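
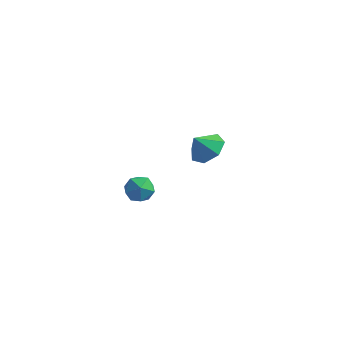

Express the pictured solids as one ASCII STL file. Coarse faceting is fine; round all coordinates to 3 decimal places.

solid 
facet normal 0.452 0.375 -0.809
outer loop
vertex 0.594 4.263 -3.125
vertex -0.196 3.99 -3.693
vertex -0.043 4.86 -3.204
endloop
endfacet
facet normal 0.130 0.265 0.955
outer loop
vertex 0.594 4.263 -3.125
vertex -0.043 4.86 -3.204
vertex -0.724 3.55 -2.747
endloop
endfacet
facet normal 0.452 0.375 -0.809
outer loop
vertex -0.043 4.86 -3.204
vertex -0.196 3.99 -3.693
vertex -0.795 4.802 -3.651
endloop
endfacet
facet normal -0.471 0.499 0.728
outer loop
vertex -0.043 4.86 -3.204
vertex -0.795 4.802 -3.651
vertex -0.724 3.55 -2.747
endloop
endfacet
facet normal 0.452 0.376 -0.809
outer loop
vertex -0.795 4.802 -3.651
vertex -0.196 3.99 -3.693
vertex -1.095 4.132 -4.13
endloop
endfacet
facet normal -0.928 0.183 0.326
outer loop
vertex -0.795 4.802 -3.651
vertex -1.095 4.132 -4.13
vertex -0.724 3.55 -2.747
endloop
endfacet
facet normal 0.452 0.376 -0.809
outer loop
vertex -1.095 4.132 -4.13
vertex -0.196 3.99 -3.693
vertex -0.718 3.355 -4.28
endloop
endfacet
facet normal -0.894 -0.444 0.053
outer loop
vertex -1.095 4.132 -4.13
vertex -0.718 3.355 -4.28
vertex -0.724 3.55 -2.747
endloop
endfacet
facet normal 0.452 0.376 -0.809
outer loop
vertex -0.718 3.355 -4.28
vertex -0.196 3.99 -3.693
vertex 0.052 3.056 -3.989
endloop
endfacet
facet normal -0.397 -0.911 0.114
outer loop
vertex -0.718 3.355 -4.28
vertex 0.052 3.056 -3.989
vertex -0.724 3.55 -2.747
endloop
endfacet
facet normal 0.452 0.376 -0.809
outer loop
vertex 0.052 3.056 -3.989
vertex -0.196 3.99 -3.693
vertex 0.636 3.46 -3.475
endloop
endfacet
facet normal 0.191 -0.865 0.463
outer loop
vertex 0.052 3.056 -3.989
vertex 0.636 3.46 -3.475
vertex -0.724 3.55 -2.747
endloop
endfacet
facet normal 0.452 0.376 -0.809
outer loop
vertex 0.636 3.46 -3.475
vertex -0.196 3.99 -3.693
vertex 0.594 4.263 -3.125
endloop
endfacet
facet normal 0.426 -0.343 0.837
outer loop
vertex 0.636 3.46 -3.475
vertex 0.594 4.263 -3.125
vertex -0.724 3.55 -2.747
endloop
endfacet
facet normal -0.771 0.593 -0.232
outer loop
vertex -1.027 -1.847 -2.508
vertex -1.514 -2.299 -2.045
vertex -1.124 -1.666 -1.724
endloop
endfacet
facet normal -0.158 0.958 -0.241
outer loop
vertex -1.027 -1.847 -2.508
vertex -1.124 -1.666 -1.724
vertex -0.388 -1.629 -2.06
endloop
endfacet
facet normal 0.279 0.645 -0.712
outer loop
vertex -1.027 -1.847 -2.508
vertex -0.388 -1.629 -2.06
vertex -0.323 -2.24 -2.588
endloop
endfacet
facet normal -0.064 0.087 -0.994
outer loop
vertex -1.027 -1.847 -2.508
vertex -0.323 -2.24 -2.588
vertex -1.019 -2.653 -2.579
endloop
endfacet
facet normal -0.714 0.054 -0.698
outer loop
vertex -1.027 -1.847 -2.508
vertex -1.019 -2.653 -2.579
vertex -1.514 -2.299 -2.045
endloop
endfacet
facet normal 0.140 0.903 0.406
outer loop
vertex -0.388 -1.629 -2.06
vertex -1.124 -1.666 -1.724
vertex -0.481 -1.947 -1.321
endloop
endfacet
facet normal -0.853 0.313 0.418
outer loop
vertex -1.124 -1.666 -1.724
vertex -1.514 -2.299 -2.045
vertex -1.177 -2.36 -1.312
endloop
endfacet
facet normal -0.760 -0.557 -0.335
outer loop
vertex -1.514 -2.299 -2.045
vertex -1.019 -2.653 -2.579
vertex -1.112 -2.971 -1.84
endloop
endfacet
facet normal 0.289 -0.505 -0.813
outer loop
vertex -1.019 -2.653 -2.579
vertex -0.323 -2.24 -2.588
vertex -0.376 -2.934 -2.176
endloop
endfacet
facet normal 0.846 0.397 -0.356
outer loop
vertex -0.323 -2.24 -2.588
vertex -0.388 -1.629 -2.06
vertex 0.014 -2.301 -1.855
endloop
endfacet
facet normal 0.064 -0.087 0.994
outer loop
vertex -0.473 -2.753 -1.392
vertex -0.481 -1.947 -1.321
vertex -1.177 -2.36 -1.312
endloop
endfacet
facet normal -0.279 -0.645 0.712
outer loop
vertex -0.473 -2.753 -1.392
vertex -1.177 -2.36 -1.312
vertex -1.112 -2.971 -1.84
endloop
endfacet
facet normal 0.158 -0.958 0.241
outer loop
vertex -0.473 -2.753 -1.392
vertex -1.112 -2.971 -1.84
vertex -0.376 -2.934 -2.176
endloop
endfacet
facet normal 0.771 -0.593 0.232
outer loop
vertex -0.473 -2.753 -1.392
vertex -0.376 -2.934 -2.176
vertex 0.014 -2.301 -1.855
endloop
endfacet
facet normal 0.714 -0.054 0.698
outer loop
vertex -0.473 -2.753 -1.392
vertex 0.014 -2.301 -1.855
vertex -0.481 -1.947 -1.321
endloop
endfacet
facet normal -0.289 0.505 0.813
outer loop
vertex -1.177 -2.36 -1.312
vertex -0.481 -1.947 -1.321
vertex -1.124 -1.666 -1.724
endloop
endfacet
facet normal -0.846 -0.397 0.356
outer loop
vertex -1.112 -2.971 -1.84
vertex -1.177 -2.36 -1.312
vertex -1.514 -2.299 -2.045
endloop
endfacet
facet normal -0.140 -0.903 -0.406
outer loop
vertex -0.376 -2.934 -2.176
vertex -1.112 -2.971 -1.84
vertex -1.019 -2.653 -2.579
endloop
endfacet
facet normal 0.853 -0.313 -0.418
outer loop
vertex 0.014 -2.301 -1.855
vertex -0.376 -2.934 -2.176
vertex -0.323 -2.24 -2.588
endloop
endfacet
facet normal 0.760 0.557 0.335
outer loop
vertex -0.481 -1.947 -1.321
vertex 0.014 -2.301 -1.855
vertex -0.388 -1.629 -2.06
endloop
endfacet

endsolid


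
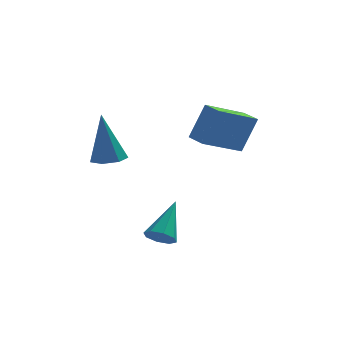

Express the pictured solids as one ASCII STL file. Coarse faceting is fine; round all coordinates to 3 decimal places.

solid 
facet normal 0.121 -0.068 -0.990
outer loop
vertex -1.513 -0.899 1.854
vertex -1.908 -0.303 1.765
vertex -1.196 -0.361 1.856
endloop
endfacet
facet normal 0.784 -0.463 0.413
outer loop
vertex -1.513 -0.899 1.854
vertex -1.196 -0.361 1.856
vertex -2.172 -0.157 3.935
endloop
endfacet
facet normal 0.121 -0.067 -0.990
outer loop
vertex -1.196 -0.361 1.856
vertex -1.908 -0.303 1.765
vertex -1.414 0.221 1.79
endloop
endfacet
facet normal 0.857 0.363 0.367
outer loop
vertex -1.196 -0.361 1.856
vertex -1.414 0.221 1.79
vertex -2.172 -0.157 3.935
endloop
endfacet
facet normal 0.120 -0.066 -0.991
outer loop
vertex -1.414 0.221 1.79
vertex -1.908 -0.303 1.765
vertex -2.004 0.408 1.706
endloop
endfacet
facet normal 0.259 0.931 0.256
outer loop
vertex -1.414 0.221 1.79
vertex -2.004 0.408 1.706
vertex -2.172 -0.157 3.935
endloop
endfacet
facet normal 0.121 -0.066 -0.990
outer loop
vertex -2.004 0.408 1.706
vertex -1.908 -0.303 1.765
vertex -2.522 0.06 1.666
endloop
endfacet
facet normal -0.559 0.813 0.164
outer loop
vertex -2.004 0.408 1.706
vertex -2.522 0.06 1.666
vertex -2.172 -0.157 3.935
endloop
endfacet
facet normal 0.121 -0.066 -0.990
outer loop
vertex -2.522 0.06 1.666
vertex -1.908 -0.303 1.765
vertex -2.576 -0.562 1.701
endloop
endfacet
facet normal -0.983 0.094 0.161
outer loop
vertex -2.522 0.06 1.666
vertex -2.576 -0.562 1.701
vertex -2.172 -0.157 3.935
endloop
endfacet
facet normal 0.121 -0.068 -0.990
outer loop
vertex -2.576 -0.562 1.701
vertex -1.908 -0.303 1.765
vertex -2.128 -0.988 1.785
endloop
endfacet
facet normal -0.692 -0.678 0.248
outer loop
vertex -2.576 -0.562 1.701
vertex -2.128 -0.988 1.785
vertex -2.172 -0.157 3.935
endloop
endfacet
facet normal 0.121 -0.068 -0.990
outer loop
vertex -2.128 -0.988 1.785
vertex -1.908 -0.303 1.765
vertex -1.513 -0.899 1.854
endloop
endfacet
facet normal 0.094 -0.928 0.361
outer loop
vertex -2.128 -0.988 1.785
vertex -1.513 -0.899 1.854
vertex -2.172 -0.157 3.935
endloop
endfacet
facet normal -0.762 -0.510 0.399
outer loop
vertex 2.154 1.891 3.372
vertex 1.647 2.682 3.416
vertex 1.536 1.583 1.797
endloop
endfacet
facet normal 0.538 -0.841 -0.047
outer loop
vertex 3.053 2.598 1.004
vertex 2.154 1.891 3.372
vertex 1.536 1.583 1.797
endloop
endfacet
facet normal -0.762 -0.510 0.398
outer loop
vertex 1.536 1.583 1.797
vertex 1.647 2.682 3.416
vertex 1.03 2.374 1.841
endloop
endfacet
facet normal -0.359 -0.179 -0.916
outer loop
vertex 1.03 2.374 1.841
vertex 3.053 2.598 1.004
vertex 1.536 1.583 1.797
endloop
endfacet
facet normal 0.359 0.179 0.916
outer loop
vertex 2.154 1.891 3.372
vertex 3.164 3.697 2.623
vertex 1.647 2.682 3.416
endloop
endfacet
facet normal 0.539 -0.841 -0.047
outer loop
vertex 3.67 2.906 2.579
vertex 2.154 1.891 3.372
vertex 3.053 2.598 1.004
endloop
endfacet
facet normal 0.359 0.179 0.916
outer loop
vertex 3.67 2.906 2.579
vertex 3.164 3.697 2.623
vertex 2.154 1.891 3.372
endloop
endfacet
facet normal -0.539 0.841 0.046
outer loop
vertex 1.647 2.682 3.416
vertex 3.164 3.697 2.623
vertex 1.03 2.374 1.841
endloop
endfacet
facet normal -0.359 -0.179 -0.916
outer loop
vertex 2.546 3.389 1.048
vertex 3.053 2.598 1.004
vertex 1.03 2.374 1.841
endloop
endfacet
facet normal -0.539 0.841 0.047
outer loop
vertex 1.03 2.374 1.841
vertex 3.164 3.697 2.623
vertex 2.546 3.389 1.048
endloop
endfacet
facet normal 0.762 0.511 -0.398
outer loop
vertex 2.546 3.389 1.048
vertex 3.67 2.906 2.579
vertex 3.053 2.598 1.004
endloop
endfacet
facet normal 0.762 0.510 -0.399
outer loop
vertex 3.164 3.697 2.623
vertex 3.67 2.906 2.579
vertex 2.546 3.389 1.048
endloop
endfacet
facet normal -0.296 -0.690 -0.660
outer loop
vertex 0.301 -1.342 -2.13
vertex -0.033 -1.638 -1.671
vertex -0.159 -1.177 -2.096
endloop
endfacet
facet normal 0.255 0.816 -0.518
outer loop
vertex 0.301 -1.342 -2.13
vertex -0.159 -1.177 -2.096
vertex 0.533 -0.322 -0.409
endloop
endfacet
facet normal -0.295 -0.690 -0.661
outer loop
vertex -0.159 -1.177 -2.096
vertex -0.033 -1.638 -1.671
vertex -0.545 -1.282 -1.814
endloop
endfacet
facet normal -0.427 0.865 -0.263
outer loop
vertex -0.159 -1.177 -2.096
vertex -0.545 -1.282 -1.814
vertex 0.533 -0.322 -0.409
endloop
endfacet
facet normal -0.296 -0.691 -0.660
outer loop
vertex -0.545 -1.282 -1.814
vertex -0.033 -1.638 -1.671
vertex -0.631 -1.595 -1.448
endloop
endfacet
facet normal -0.809 0.527 0.261
outer loop
vertex -0.545 -1.282 -1.814
vertex -0.631 -1.595 -1.448
vertex 0.533 -0.322 -0.409
endloop
endfacet
facet normal -0.296 -0.689 -0.661
outer loop
vertex -0.631 -1.595 -1.448
vertex -0.033 -1.638 -1.671
vertex -0.367 -1.934 -1.213
endloop
endfacet
facet normal -0.665 -0.001 0.746
outer loop
vertex -0.631 -1.595 -1.448
vertex -0.367 -1.934 -1.213
vertex 0.533 -0.322 -0.409
endloop
endfacet
facet normal -0.297 -0.689 -0.661
outer loop
vertex -0.367 -1.934 -1.213
vertex -0.033 -1.638 -1.671
vertex 0.092 -2.1 -1.246
endloop
endfacet
facet normal -0.082 -0.408 0.909
outer loop
vertex -0.367 -1.934 -1.213
vertex 0.092 -2.1 -1.246
vertex 0.533 -0.322 -0.409
endloop
endfacet
facet normal -0.297 -0.689 -0.661
outer loop
vertex 0.092 -2.1 -1.246
vertex -0.033 -1.638 -1.671
vertex 0.479 -1.995 -1.529
endloop
endfacet
facet normal 0.602 -0.457 0.654
outer loop
vertex 0.092 -2.1 -1.246
vertex 0.479 -1.995 -1.529
vertex 0.533 -0.322 -0.409
endloop
endfacet
facet normal -0.297 -0.689 -0.661
outer loop
vertex 0.479 -1.995 -1.529
vertex -0.033 -1.638 -1.671
vertex 0.565 -1.681 -1.895
endloop
endfacet
facet normal 0.984 -0.119 0.130
outer loop
vertex 0.479 -1.995 -1.529
vertex 0.565 -1.681 -1.895
vertex 0.533 -0.322 -0.409
endloop
endfacet
facet normal -0.297 -0.689 -0.661
outer loop
vertex 0.565 -1.681 -1.895
vertex -0.033 -1.638 -1.671
vertex 0.301 -1.342 -2.13
endloop
endfacet
facet normal 0.841 0.408 -0.355
outer loop
vertex 0.565 -1.681 -1.895
vertex 0.301 -1.342 -2.13
vertex 0.533 -0.322 -0.409
endloop
endfacet

endsolid


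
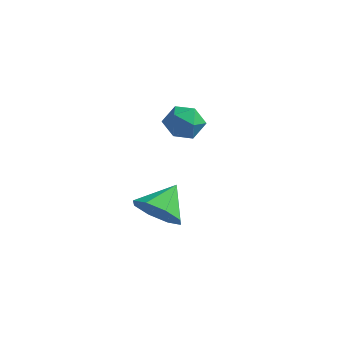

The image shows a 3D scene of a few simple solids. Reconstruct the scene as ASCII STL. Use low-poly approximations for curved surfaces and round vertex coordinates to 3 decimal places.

solid 
facet normal -0.020 -0.801 -0.598
outer loop
vertex 2.244 -3.335 -0.903
vertex 1.225 -3.301 -0.914
vertex 1.967 -2.894 -1.484
endloop
endfacet
facet normal 0.795 0.602 0.078
outer loop
vertex 2.244 -3.335 -0.903
vertex 1.967 -2.894 -1.484
vertex 1.255 -2.139 -0.046
endloop
endfacet
facet normal -0.021 -0.801 -0.599
outer loop
vertex 1.967 -2.894 -1.484
vertex 1.225 -3.301 -0.914
vertex 1.255 -2.691 -1.731
endloop
endfacet
facet normal 0.354 0.889 -0.291
outer loop
vertex 1.967 -2.894 -1.484
vertex 1.255 -2.691 -1.731
vertex 1.255 -2.139 -0.046
endloop
endfacet
facet normal -0.021 -0.801 -0.599
outer loop
vertex 1.255 -2.691 -1.731
vertex 1.225 -3.301 -0.914
vertex 0.525 -2.845 -1.5
endloop
endfacet
facet normal -0.286 0.910 -0.298
outer loop
vertex 1.255 -2.691 -1.731
vertex 0.525 -2.845 -1.5
vertex 1.255 -2.139 -0.046
endloop
endfacet
facet normal -0.021 -0.801 -0.598
outer loop
vertex 0.525 -2.845 -1.5
vertex 1.225 -3.301 -0.914
vertex 0.206 -3.266 -0.925
endloop
endfacet
facet normal -0.754 0.654 0.061
outer loop
vertex 0.525 -2.845 -1.5
vertex 0.206 -3.266 -0.925
vertex 1.255 -2.139 -0.046
endloop
endfacet
facet normal -0.021 -0.801 -0.598
outer loop
vertex 0.206 -3.266 -0.925
vertex 1.225 -3.301 -0.914
vertex 0.483 -3.707 -0.344
endloop
endfacet
facet normal -0.773 0.271 0.574
outer loop
vertex 0.206 -3.266 -0.925
vertex 0.483 -3.707 -0.344
vertex 1.255 -2.139 -0.046
endloop
endfacet
facet normal -0.022 -0.801 -0.599
outer loop
vertex 0.483 -3.707 -0.344
vertex 1.225 -3.301 -0.914
vertex 1.195 -3.911 -0.097
endloop
endfacet
facet normal -0.332 -0.016 0.943
outer loop
vertex 0.483 -3.707 -0.344
vertex 1.195 -3.911 -0.097
vertex 1.255 -2.139 -0.046
endloop
endfacet
facet normal -0.019 -0.801 -0.599
outer loop
vertex 1.195 -3.911 -0.097
vertex 1.225 -3.301 -0.914
vertex 1.925 -3.756 -0.328
endloop
endfacet
facet normal 0.309 -0.038 0.950
outer loop
vertex 1.195 -3.911 -0.097
vertex 1.925 -3.756 -0.328
vertex 1.255 -2.139 -0.046
endloop
endfacet
facet normal -0.020 -0.801 -0.598
outer loop
vertex 1.925 -3.756 -0.328
vertex 1.225 -3.301 -0.914
vertex 2.244 -3.335 -0.903
endloop
endfacet
facet normal 0.777 0.219 0.591
outer loop
vertex 1.925 -3.756 -0.328
vertex 2.244 -3.335 -0.903
vertex 1.255 -2.139 -0.046
endloop
endfacet
facet normal -0.660 0.696 0.281
outer loop
vertex -0.929 2.184 1.086
vertex -1.566 1.756 0.649
vertex -1.407 1.565 1.497
endloop
endfacet
facet normal -0.144 0.622 0.769
outer loop
vertex -0.929 2.184 1.086
vertex -1.407 1.565 1.497
vertex -0.534 1.607 1.627
endloop
endfacet
facet normal 0.481 0.752 0.451
outer loop
vertex -0.929 2.184 1.086
vertex -0.534 1.607 1.627
vertex -0.154 1.824 0.86
endloop
endfacet
facet normal 0.353 0.906 -0.234
outer loop
vertex -0.929 2.184 1.086
vertex -0.154 1.824 0.86
vertex -0.792 1.916 0.256
endloop
endfacet
facet normal -0.353 0.872 -0.340
outer loop
vertex -0.929 2.184 1.086
vertex -0.792 1.916 0.256
vertex -1.566 1.756 0.649
endloop
endfacet
facet normal -0.144 -0.057 0.988
outer loop
vertex -0.534 1.607 1.627
vertex -1.407 1.565 1.497
vertex -0.928 0.824 1.524
endloop
endfacet
facet normal -0.978 0.064 0.198
outer loop
vertex -1.407 1.565 1.497
vertex -1.566 1.756 0.649
vertex -1.566 0.916 0.92
endloop
endfacet
facet normal -0.481 0.348 -0.805
outer loop
vertex -1.566 1.756 0.649
vertex -0.792 1.916 0.256
vertex -1.186 1.133 0.153
endloop
endfacet
facet normal 0.659 0.403 -0.635
outer loop
vertex -0.792 1.916 0.256
vertex -0.154 1.824 0.86
vertex -0.313 1.175 0.283
endloop
endfacet
facet normal 0.868 0.153 0.473
outer loop
vertex -0.154 1.824 0.86
vertex -0.534 1.607 1.627
vertex -0.154 0.984 1.131
endloop
endfacet
facet normal -0.353 -0.906 0.234
outer loop
vertex -0.791 0.556 0.694
vertex -0.928 0.824 1.524
vertex -1.566 0.916 0.92
endloop
endfacet
facet normal -0.481 -0.752 -0.451
outer loop
vertex -0.791 0.556 0.694
vertex -1.566 0.916 0.92
vertex -1.186 1.133 0.153
endloop
endfacet
facet normal 0.144 -0.622 -0.769
outer loop
vertex -0.791 0.556 0.694
vertex -1.186 1.133 0.153
vertex -0.313 1.175 0.283
endloop
endfacet
facet normal 0.660 -0.696 -0.281
outer loop
vertex -0.791 0.556 0.694
vertex -0.313 1.175 0.283
vertex -0.154 0.984 1.131
endloop
endfacet
facet normal 0.353 -0.872 0.340
outer loop
vertex -0.791 0.556 0.694
vertex -0.154 0.984 1.131
vertex -0.928 0.824 1.524
endloop
endfacet
facet normal -0.659 -0.403 0.635
outer loop
vertex -1.566 0.916 0.92
vertex -0.928 0.824 1.524
vertex -1.407 1.565 1.497
endloop
endfacet
facet normal -0.868 -0.153 -0.473
outer loop
vertex -1.186 1.133 0.153
vertex -1.566 0.916 0.92
vertex -1.566 1.756 0.649
endloop
endfacet
facet normal 0.144 0.057 -0.988
outer loop
vertex -0.313 1.175 0.283
vertex -1.186 1.133 0.153
vertex -0.792 1.916 0.256
endloop
endfacet
facet normal 0.978 -0.064 -0.198
outer loop
vertex -0.154 0.984 1.131
vertex -0.313 1.175 0.283
vertex -0.154 1.824 0.86
endloop
endfacet
facet normal 0.481 -0.348 0.805
outer loop
vertex -0.928 0.824 1.524
vertex -0.154 0.984 1.131
vertex -0.534 1.607 1.627
endloop
endfacet

endsolid


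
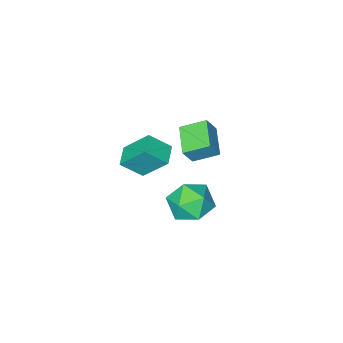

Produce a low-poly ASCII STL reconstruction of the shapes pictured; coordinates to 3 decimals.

solid 
facet normal 0.314 0.239 0.919
outer loop
vertex 0.417 3.681 1.627
vertex 0.693 2.511 1.837
vertex 1.529 3.258 1.357
endloop
endfacet
facet normal 0.411 0.782 0.468
outer loop
vertex 0.417 3.681 1.627
vertex 1.529 3.258 1.357
vertex 0.961 4.016 0.588
endloop
endfacet
facet normal -0.224 0.956 0.191
outer loop
vertex 0.417 3.681 1.627
vertex 0.961 4.016 0.588
vertex -0.227 3.737 0.593
endloop
endfacet
facet normal -0.713 0.518 0.472
outer loop
vertex 0.417 3.681 1.627
vertex -0.227 3.737 0.593
vertex -0.392 2.807 1.365
endloop
endfacet
facet normal -0.380 0.076 0.922
outer loop
vertex 0.417 3.681 1.627
vertex -0.392 2.807 1.365
vertex 0.693 2.511 1.837
endloop
endfacet
facet normal 0.829 0.555 -0.065
outer loop
vertex 0.961 4.016 0.588
vertex 1.529 3.258 1.357
vertex 1.572 3.053 0.155
endloop
endfacet
facet normal 0.672 -0.324 0.666
outer loop
vertex 1.529 3.258 1.357
vertex 0.693 2.511 1.837
vertex 1.407 2.123 0.927
endloop
endfacet
facet normal -0.452 -0.588 0.670
outer loop
vertex 0.693 2.511 1.837
vertex -0.392 2.807 1.365
vertex 0.219 1.844 0.932
endloop
endfacet
facet normal -0.990 0.128 -0.057
outer loop
vertex -0.392 2.807 1.365
vertex -0.227 3.737 0.593
vertex -0.349 2.602 0.163
endloop
endfacet
facet normal -0.198 0.836 -0.512
outer loop
vertex -0.227 3.737 0.593
vertex 0.961 4.016 0.588
vertex 0.487 3.349 -0.317
endloop
endfacet
facet normal 0.713 -0.518 -0.472
outer loop
vertex 0.763 2.179 -0.107
vertex 1.572 3.053 0.155
vertex 1.407 2.123 0.927
endloop
endfacet
facet normal 0.224 -0.956 -0.191
outer loop
vertex 0.763 2.179 -0.107
vertex 1.407 2.123 0.927
vertex 0.219 1.844 0.932
endloop
endfacet
facet normal -0.411 -0.782 -0.468
outer loop
vertex 0.763 2.179 -0.107
vertex 0.219 1.844 0.932
vertex -0.349 2.602 0.163
endloop
endfacet
facet normal -0.314 -0.239 -0.919
outer loop
vertex 0.763 2.179 -0.107
vertex -0.349 2.602 0.163
vertex 0.487 3.349 -0.317
endloop
endfacet
facet normal 0.380 -0.076 -0.922
outer loop
vertex 0.763 2.179 -0.107
vertex 0.487 3.349 -0.317
vertex 1.572 3.053 0.155
endloop
endfacet
facet normal 0.990 -0.128 0.057
outer loop
vertex 1.407 2.123 0.927
vertex 1.572 3.053 0.155
vertex 1.529 3.258 1.357
endloop
endfacet
facet normal 0.198 -0.836 0.512
outer loop
vertex 0.219 1.844 0.932
vertex 1.407 2.123 0.927
vertex 0.693 2.511 1.837
endloop
endfacet
facet normal -0.829 -0.555 0.065
outer loop
vertex -0.349 2.602 0.163
vertex 0.219 1.844 0.932
vertex -0.392 2.807 1.365
endloop
endfacet
facet normal -0.672 0.324 -0.666
outer loop
vertex 0.487 3.349 -0.317
vertex -0.349 2.602 0.163
vertex -0.227 3.737 0.593
endloop
endfacet
facet normal 0.452 0.588 -0.670
outer loop
vertex 1.572 3.053 0.155
vertex 0.487 3.349 -0.317
vertex 0.961 4.016 0.588
endloop
endfacet
facet normal -0.505 0.015 -0.863
outer loop
vertex -2.033 -0.633 1.37
vertex -3.022 0.177 1.963
vertex -1.214 0.7 0.913
endloop
endfacet
facet normal 0.702 -0.575 -0.421
outer loop
vertex -0.638 0.683 1.897
vertex -2.033 -0.633 1.37
vertex -1.214 0.7 0.913
endloop
endfacet
facet normal -0.505 0.015 -0.863
outer loop
vertex -1.214 0.7 0.913
vertex -3.022 0.177 1.963
vertex -2.203 1.511 1.507
endloop
endfacet
facet normal 0.503 0.818 -0.280
outer loop
vertex -2.203 1.511 1.507
vertex -0.638 0.683 1.897
vertex -1.214 0.7 0.913
endloop
endfacet
facet normal -0.502 -0.818 0.280
outer loop
vertex -2.033 -0.633 1.37
vertex -2.446 0.16 2.947
vertex -3.022 0.177 1.963
endloop
endfacet
facet normal 0.701 -0.575 -0.422
outer loop
vertex -1.457 -0.651 2.353
vertex -2.033 -0.633 1.37
vertex -0.638 0.683 1.897
endloop
endfacet
facet normal -0.503 -0.818 0.280
outer loop
vertex -1.457 -0.651 2.353
vertex -2.446 0.16 2.947
vertex -2.033 -0.633 1.37
endloop
endfacet
facet normal -0.702 0.575 0.421
outer loop
vertex -3.022 0.177 1.963
vertex -2.446 0.16 2.947
vertex -2.203 1.511 1.507
endloop
endfacet
facet normal 0.503 0.818 -0.279
outer loop
vertex -1.627 1.493 2.49
vertex -0.638 0.683 1.897
vertex -2.203 1.511 1.507
endloop
endfacet
facet normal -0.701 0.575 0.421
outer loop
vertex -2.203 1.511 1.507
vertex -2.446 0.16 2.947
vertex -1.627 1.493 2.49
endloop
endfacet
facet normal 0.505 -0.015 0.863
outer loop
vertex -1.627 1.493 2.49
vertex -1.457 -0.651 2.353
vertex -0.638 0.683 1.897
endloop
endfacet
facet normal 0.506 -0.015 0.863
outer loop
vertex -2.446 0.16 2.947
vertex -1.457 -0.651 2.353
vertex -1.627 1.493 2.49
endloop
endfacet
facet normal -0.703 -0.687 0.184
outer loop
vertex -0.502 -3.875 -1.296
vertex -1.204 -2.758 0.194
vertex -1.398 -3.206 -2.219
endloop
endfacet
facet normal 0.353 -0.561 -0.749
outer loop
vertex -0.576 -2.402 -2.434
vertex -0.502 -3.875 -1.296
vertex -1.398 -3.206 -2.219
endloop
endfacet
facet normal -0.703 -0.687 0.184
outer loop
vertex -1.398 -3.206 -2.219
vertex -1.204 -2.758 0.194
vertex -2.1 -2.089 -0.729
endloop
endfacet
facet normal -0.618 0.461 -0.637
outer loop
vertex -2.1 -2.089 -0.729
vertex -0.576 -2.402 -2.434
vertex -1.398 -3.206 -2.219
endloop
endfacet
facet normal 0.618 -0.461 0.637
outer loop
vertex -0.502 -3.875 -1.296
vertex -0.382 -1.954 -0.021
vertex -1.204 -2.758 0.194
endloop
endfacet
facet normal 0.353 -0.561 -0.749
outer loop
vertex 0.32 -3.071 -1.511
vertex -0.502 -3.875 -1.296
vertex -0.576 -2.402 -2.434
endloop
endfacet
facet normal 0.618 -0.461 0.637
outer loop
vertex 0.32 -3.071 -1.511
vertex -0.382 -1.954 -0.021
vertex -0.502 -3.875 -1.296
endloop
endfacet
facet normal -0.353 0.561 0.749
outer loop
vertex -1.204 -2.758 0.194
vertex -0.382 -1.954 -0.021
vertex -2.1 -2.089 -0.729
endloop
endfacet
facet normal -0.618 0.461 -0.637
outer loop
vertex -1.278 -1.285 -0.944
vertex -0.576 -2.402 -2.434
vertex -2.1 -2.089 -0.729
endloop
endfacet
facet normal -0.353 0.561 0.749
outer loop
vertex -2.1 -2.089 -0.729
vertex -0.382 -1.954 -0.021
vertex -1.278 -1.285 -0.944
endloop
endfacet
facet normal 0.703 0.687 -0.184
outer loop
vertex -1.278 -1.285 -0.944
vertex 0.32 -3.071 -1.511
vertex -0.576 -2.402 -2.434
endloop
endfacet
facet normal 0.703 0.687 -0.184
outer loop
vertex -0.382 -1.954 -0.021
vertex 0.32 -3.071 -1.511
vertex -1.278 -1.285 -0.944
endloop
endfacet

endsolid


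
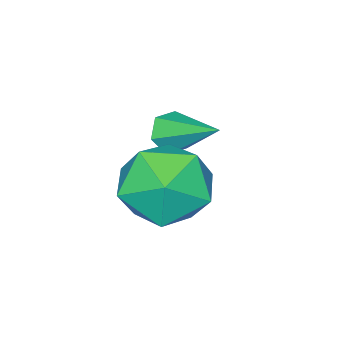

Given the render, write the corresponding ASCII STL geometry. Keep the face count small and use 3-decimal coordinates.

solid 
facet normal 0.050 0.819 0.571
outer loop
vertex 3.43 0.942 0.425
vertex 3.128 0.31 1.358
vertex 4.254 0.436 1.079
endloop
endfacet
facet normal 0.508 0.861 0.026
outer loop
vertex 3.43 0.942 0.425
vertex 4.254 0.436 1.079
vertex 4.341 0.42 -0.085
endloop
endfacet
facet normal 0.135 0.803 -0.580
outer loop
vertex 3.43 0.942 0.425
vertex 4.341 0.42 -0.085
vertex 3.269 0.283 -0.525
endloop
endfacet
facet normal -0.552 0.726 -0.410
outer loop
vertex 3.43 0.942 0.425
vertex 3.269 0.283 -0.525
vertex 2.519 0.216 0.367
endloop
endfacet
facet normal -0.606 0.736 0.302
outer loop
vertex 3.43 0.942 0.425
vertex 2.519 0.216 0.367
vertex 3.128 0.31 1.358
endloop
endfacet
facet normal 0.951 0.302 0.067
outer loop
vertex 4.341 0.42 -0.085
vertex 4.254 0.436 1.079
vertex 4.601 -0.536 0.533
endloop
endfacet
facet normal 0.209 0.235 0.949
outer loop
vertex 4.254 0.436 1.079
vertex 3.128 0.31 1.358
vertex 3.851 -0.603 1.425
endloop
endfacet
facet normal -0.852 0.101 0.514
outer loop
vertex 3.128 0.31 1.358
vertex 2.519 0.216 0.367
vertex 2.779 -0.74 0.985
endloop
endfacet
facet normal -0.766 0.085 -0.638
outer loop
vertex 2.519 0.216 0.367
vertex 3.269 0.283 -0.525
vertex 2.866 -0.756 -0.179
endloop
endfacet
facet normal 0.348 0.209 -0.914
outer loop
vertex 3.269 0.283 -0.525
vertex 4.341 0.42 -0.085
vertex 3.992 -0.63 -0.458
endloop
endfacet
facet normal 0.552 -0.726 0.410
outer loop
vertex 3.69 -1.262 0.475
vertex 4.601 -0.536 0.533
vertex 3.851 -0.603 1.425
endloop
endfacet
facet normal -0.135 -0.803 0.580
outer loop
vertex 3.69 -1.262 0.475
vertex 3.851 -0.603 1.425
vertex 2.779 -0.74 0.985
endloop
endfacet
facet normal -0.508 -0.861 -0.026
outer loop
vertex 3.69 -1.262 0.475
vertex 2.779 -0.74 0.985
vertex 2.866 -0.756 -0.179
endloop
endfacet
facet normal -0.050 -0.819 -0.571
outer loop
vertex 3.69 -1.262 0.475
vertex 2.866 -0.756 -0.179
vertex 3.992 -0.63 -0.458
endloop
endfacet
facet normal 0.606 -0.736 -0.302
outer loop
vertex 3.69 -1.262 0.475
vertex 3.992 -0.63 -0.458
vertex 4.601 -0.536 0.533
endloop
endfacet
facet normal 0.766 -0.085 0.638
outer loop
vertex 3.851 -0.603 1.425
vertex 4.601 -0.536 0.533
vertex 4.254 0.436 1.079
endloop
endfacet
facet normal -0.348 -0.209 0.914
outer loop
vertex 2.779 -0.74 0.985
vertex 3.851 -0.603 1.425
vertex 3.128 0.31 1.358
endloop
endfacet
facet normal -0.951 -0.302 -0.067
outer loop
vertex 2.866 -0.756 -0.179
vertex 2.779 -0.74 0.985
vertex 2.519 0.216 0.367
endloop
endfacet
facet normal -0.209 -0.235 -0.949
outer loop
vertex 3.992 -0.63 -0.458
vertex 2.866 -0.756 -0.179
vertex 3.269 0.283 -0.525
endloop
endfacet
facet normal 0.852 -0.101 -0.514
outer loop
vertex 4.601 -0.536 0.533
vertex 3.992 -0.63 -0.458
vertex 4.341 0.42 -0.085
endloop
endfacet
facet normal -0.015 -0.874 -0.486
outer loop
vertex 1.921 -1.888 0.812
vertex 1.718 -1.616 0.329
vertex 2.299 -1.673 0.414
endloop
endfacet
facet normal 0.734 -0.035 0.678
outer loop
vertex 1.921 -1.888 0.812
vertex 2.299 -1.673 0.414
vertex 1.742 -0.244 1.091
endloop
endfacet
facet normal -0.015 -0.874 -0.486
outer loop
vertex 2.299 -1.673 0.414
vertex 1.718 -1.616 0.329
vertex 2.097 -1.401 -0.069
endloop
endfacet
facet normal 0.898 0.417 -0.141
outer loop
vertex 2.299 -1.673 0.414
vertex 2.097 -1.401 -0.069
vertex 1.742 -0.244 1.091
endloop
endfacet
facet normal -0.015 -0.874 -0.486
outer loop
vertex 2.097 -1.401 -0.069
vertex 1.718 -1.616 0.329
vertex 1.516 -1.344 -0.154
endloop
endfacet
facet normal 0.169 0.723 -0.670
outer loop
vertex 2.097 -1.401 -0.069
vertex 1.516 -1.344 -0.154
vertex 1.742 -0.244 1.091
endloop
endfacet
facet normal -0.015 -0.874 -0.486
outer loop
vertex 1.516 -1.344 -0.154
vertex 1.718 -1.616 0.329
vertex 1.137 -1.559 0.244
endloop
endfacet
facet normal -0.724 0.577 -0.378
outer loop
vertex 1.516 -1.344 -0.154
vertex 1.137 -1.559 0.244
vertex 1.742 -0.244 1.091
endloop
endfacet
facet normal -0.015 -0.874 -0.486
outer loop
vertex 1.137 -1.559 0.244
vertex 1.718 -1.616 0.329
vertex 1.34 -1.831 0.727
endloop
endfacet
facet normal -0.888 0.123 0.443
outer loop
vertex 1.137 -1.559 0.244
vertex 1.34 -1.831 0.727
vertex 1.742 -0.244 1.091
endloop
endfacet
facet normal -0.015 -0.874 -0.486
outer loop
vertex 1.34 -1.831 0.727
vertex 1.718 -1.616 0.329
vertex 1.921 -1.888 0.812
endloop
endfacet
facet normal -0.160 -0.182 0.970
outer loop
vertex 1.34 -1.831 0.727
vertex 1.921 -1.888 0.812
vertex 1.742 -0.244 1.091
endloop
endfacet

endsolid


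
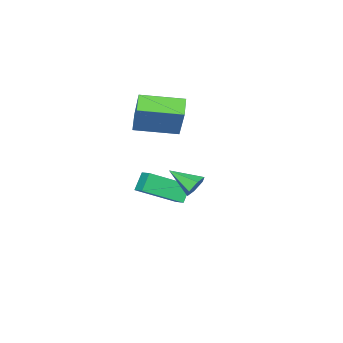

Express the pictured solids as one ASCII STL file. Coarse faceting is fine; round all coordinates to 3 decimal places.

solid 
facet normal -0.597 -0.179 0.782
outer loop
vertex 0.128 -3.765 -1.637
vertex 0.418 -2.967 -1.233
vertex -1.323 -2.788 -2.521
endloop
endfacet
facet normal -0.309 -0.848 -0.430
outer loop
vertex -0.738 -2.613 -3.287
vertex 0.128 -3.765 -1.637
vertex -1.323 -2.788 -2.521
endloop
endfacet
facet normal -0.597 -0.179 0.782
outer loop
vertex -1.323 -2.788 -2.521
vertex 0.418 -2.967 -1.233
vertex -1.033 -1.991 -2.117
endloop
endfacet
facet normal -0.740 0.498 -0.451
outer loop
vertex -1.033 -1.991 -2.117
vertex -0.738 -2.613 -3.287
vertex -1.323 -2.788 -2.521
endloop
endfacet
facet normal 0.740 -0.498 0.452
outer loop
vertex 0.128 -3.765 -1.637
vertex 1.003 -2.792 -1.999
vertex 0.418 -2.967 -1.233
endloop
endfacet
facet normal -0.308 -0.848 -0.430
outer loop
vertex 0.713 -3.589 -2.403
vertex 0.128 -3.765 -1.637
vertex -0.738 -2.613 -3.287
endloop
endfacet
facet normal 0.741 -0.498 0.451
outer loop
vertex 0.713 -3.589 -2.403
vertex 1.003 -2.792 -1.999
vertex 0.128 -3.765 -1.637
endloop
endfacet
facet normal 0.309 0.848 0.430
outer loop
vertex 0.418 -2.967 -1.233
vertex 1.003 -2.792 -1.999
vertex -1.033 -1.991 -2.117
endloop
endfacet
facet normal -0.741 0.498 -0.451
outer loop
vertex -0.448 -1.815 -2.883
vertex -0.738 -2.613 -3.287
vertex -1.033 -1.991 -2.117
endloop
endfacet
facet normal 0.309 0.848 0.431
outer loop
vertex -1.033 -1.991 -2.117
vertex 1.003 -2.792 -1.999
vertex -0.448 -1.815 -2.883
endloop
endfacet
facet normal 0.597 0.179 -0.782
outer loop
vertex -0.448 -1.815 -2.883
vertex 0.713 -3.589 -2.403
vertex -0.738 -2.613 -3.287
endloop
endfacet
facet normal 0.597 0.179 -0.782
outer loop
vertex 1.003 -2.792 -1.999
vertex 0.713 -3.589 -2.403
vertex -0.448 -1.815 -2.883
endloop
endfacet
facet normal -0.282 0.852 -0.441
outer loop
vertex 2.53 2.147 1.229
vertex 2.343 1.852 0.779
vertex 1.992 1.961 1.214
endloop
endfacet
facet normal -0.057 0.085 0.995
outer loop
vertex 2.53 2.147 1.229
vertex 1.992 1.961 1.214
vertex 2.717 0.728 1.361
endloop
endfacet
facet normal -0.282 0.852 -0.441
outer loop
vertex 1.992 1.961 1.214
vertex 2.343 1.852 0.779
vertex 1.805 1.666 0.764
endloop
endfacet
facet normal -0.745 -0.372 0.554
outer loop
vertex 1.992 1.961 1.214
vertex 1.805 1.666 0.764
vertex 2.717 0.728 1.361
endloop
endfacet
facet normal -0.282 0.852 -0.441
outer loop
vertex 1.805 1.666 0.764
vertex 2.343 1.852 0.779
vertex 2.156 1.557 0.329
endloop
endfacet
facet normal -0.589 -0.755 -0.286
outer loop
vertex 1.805 1.666 0.764
vertex 2.156 1.557 0.329
vertex 2.717 0.728 1.361
endloop
endfacet
facet normal -0.283 0.852 -0.441
outer loop
vertex 2.156 1.557 0.329
vertex 2.343 1.852 0.779
vertex 2.695 1.744 0.344
endloop
endfacet
facet normal 0.255 -0.681 -0.686
outer loop
vertex 2.156 1.557 0.329
vertex 2.695 1.744 0.344
vertex 2.717 0.728 1.361
endloop
endfacet
facet normal -0.283 0.852 -0.441
outer loop
vertex 2.695 1.744 0.344
vertex 2.343 1.852 0.779
vertex 2.882 2.039 0.794
endloop
endfacet
facet normal 0.943 -0.225 -0.245
outer loop
vertex 2.695 1.744 0.344
vertex 2.882 2.039 0.794
vertex 2.717 0.728 1.361
endloop
endfacet
facet normal -0.283 0.852 -0.441
outer loop
vertex 2.882 2.039 0.794
vertex 2.343 1.852 0.779
vertex 2.53 2.147 1.229
endloop
endfacet
facet normal 0.786 0.159 0.597
outer loop
vertex 2.882 2.039 0.794
vertex 2.53 2.147 1.229
vertex 2.717 0.728 1.361
endloop
endfacet
facet normal -0.289 -0.462 -0.838
outer loop
vertex 0.262 -4.056 1.804
vertex -1.149 -2.732 1.56
vertex 0.857 -3.514 1.3
endloop
endfacet
facet normal 0.724 -0.679 0.124
outer loop
vertex 1.449 -2.568 3.02
vertex 0.262 -4.056 1.804
vertex 0.857 -3.514 1.3
endloop
endfacet
facet normal -0.289 -0.462 -0.839
outer loop
vertex 0.857 -3.514 1.3
vertex -1.149 -2.732 1.56
vertex -0.554 -2.19 1.057
endloop
endfacet
facet normal 0.627 0.571 -0.530
outer loop
vertex -0.554 -2.19 1.057
vertex 1.449 -2.568 3.02
vertex 0.857 -3.514 1.3
endloop
endfacet
facet normal -0.627 -0.571 0.530
outer loop
vertex 0.262 -4.056 1.804
vertex -0.557 -1.786 3.28
vertex -1.149 -2.732 1.56
endloop
endfacet
facet normal 0.724 -0.679 0.124
outer loop
vertex 0.854 -3.11 3.523
vertex 0.262 -4.056 1.804
vertex 1.449 -2.568 3.02
endloop
endfacet
facet normal -0.627 -0.571 0.530
outer loop
vertex 0.854 -3.11 3.523
vertex -0.557 -1.786 3.28
vertex 0.262 -4.056 1.804
endloop
endfacet
facet normal -0.724 0.679 -0.124
outer loop
vertex -1.149 -2.732 1.56
vertex -0.557 -1.786 3.28
vertex -0.554 -2.19 1.057
endloop
endfacet
facet normal 0.627 0.571 -0.530
outer loop
vertex 0.038 -1.244 2.776
vertex 1.449 -2.568 3.02
vertex -0.554 -2.19 1.057
endloop
endfacet
facet normal -0.724 0.679 -0.124
outer loop
vertex -0.554 -2.19 1.057
vertex -0.557 -1.786 3.28
vertex 0.038 -1.244 2.776
endloop
endfacet
facet normal 0.288 0.462 0.839
outer loop
vertex 0.038 -1.244 2.776
vertex 0.854 -3.11 3.523
vertex 1.449 -2.568 3.02
endloop
endfacet
facet normal 0.289 0.462 0.838
outer loop
vertex -0.557 -1.786 3.28
vertex 0.854 -3.11 3.523
vertex 0.038 -1.244 2.776
endloop
endfacet

endsolid


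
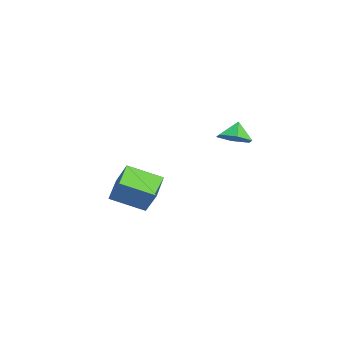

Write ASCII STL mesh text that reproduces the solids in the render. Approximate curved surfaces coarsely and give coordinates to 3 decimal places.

solid 
facet normal -0.455 -0.288 -0.843
outer loop
vertex -4.655 -3.99 -2.608
vertex -4.307 -2.085 -3.447
vertex -3.176 -4.53 -3.222
endloop
endfacet
facet normal -0.165 -0.903 0.397
outer loop
vertex -2.393 -4.035 -1.773
vertex -4.655 -3.99 -2.608
vertex -3.176 -4.53 -3.222
endloop
endfacet
facet normal -0.455 -0.288 -0.843
outer loop
vertex -3.176 -4.53 -3.222
vertex -4.307 -2.085 -3.447
vertex -2.828 -2.625 -4.061
endloop
endfacet
facet normal 0.875 -0.320 -0.364
outer loop
vertex -2.828 -2.625 -4.061
vertex -2.393 -4.035 -1.773
vertex -3.176 -4.53 -3.222
endloop
endfacet
facet normal -0.875 0.320 0.364
outer loop
vertex -4.655 -3.99 -2.608
vertex -3.524 -1.59 -1.998
vertex -4.307 -2.085 -3.447
endloop
endfacet
facet normal -0.165 -0.903 0.397
outer loop
vertex -3.872 -3.495 -1.159
vertex -4.655 -3.99 -2.608
vertex -2.393 -4.035 -1.773
endloop
endfacet
facet normal -0.875 0.320 0.364
outer loop
vertex -3.872 -3.495 -1.159
vertex -3.524 -1.59 -1.998
vertex -4.655 -3.99 -2.608
endloop
endfacet
facet normal 0.165 0.903 -0.397
outer loop
vertex -4.307 -2.085 -3.447
vertex -3.524 -1.59 -1.998
vertex -2.828 -2.625 -4.061
endloop
endfacet
facet normal 0.875 -0.320 -0.364
outer loop
vertex -2.045 -2.13 -2.612
vertex -2.393 -4.035 -1.773
vertex -2.828 -2.625 -4.061
endloop
endfacet
facet normal 0.165 0.903 -0.397
outer loop
vertex -2.828 -2.625 -4.061
vertex -3.524 -1.59 -1.998
vertex -2.045 -2.13 -2.612
endloop
endfacet
facet normal 0.455 0.288 0.843
outer loop
vertex -2.045 -2.13 -2.612
vertex -3.872 -3.495 -1.159
vertex -2.393 -4.035 -1.773
endloop
endfacet
facet normal 0.455 0.288 0.843
outer loop
vertex -3.524 -1.59 -1.998
vertex -3.872 -3.495 -1.159
vertex -2.045 -2.13 -2.612
endloop
endfacet
facet normal 0.504 -0.266 -0.822
outer loop
vertex 3.739 1.106 3.992
vertex 2.927 1.094 3.498
vertex 3.438 1.893 3.553
endloop
endfacet
facet normal 0.341 0.554 0.759
outer loop
vertex 3.739 1.106 3.992
vertex 3.438 1.893 3.553
vertex 2.373 1.386 4.402
endloop
endfacet
facet normal 0.504 -0.266 -0.822
outer loop
vertex 3.438 1.893 3.553
vertex 2.927 1.094 3.498
vertex 2.627 1.881 3.059
endloop
endfacet
facet normal -0.200 0.931 0.305
outer loop
vertex 3.438 1.893 3.553
vertex 2.627 1.881 3.059
vertex 2.373 1.386 4.402
endloop
endfacet
facet normal 0.504 -0.266 -0.822
outer loop
vertex 2.627 1.881 3.059
vertex 2.927 1.094 3.498
vertex 2.116 1.082 3.004
endloop
endfacet
facet normal -0.843 0.537 0.038
outer loop
vertex 2.627 1.881 3.059
vertex 2.116 1.082 3.004
vertex 2.373 1.386 4.402
endloop
endfacet
facet normal 0.504 -0.265 -0.822
outer loop
vertex 2.116 1.082 3.004
vertex 2.927 1.094 3.498
vertex 2.417 0.295 3.443
endloop
endfacet
facet normal -0.945 -0.236 0.225
outer loop
vertex 2.116 1.082 3.004
vertex 2.417 0.295 3.443
vertex 2.373 1.386 4.402
endloop
endfacet
facet normal 0.504 -0.265 -0.822
outer loop
vertex 2.417 0.295 3.443
vertex 2.927 1.094 3.498
vertex 3.228 0.307 3.937
endloop
endfacet
facet normal -0.404 -0.613 0.679
outer loop
vertex 2.417 0.295 3.443
vertex 3.228 0.307 3.937
vertex 2.373 1.386 4.402
endloop
endfacet
facet normal 0.504 -0.266 -0.822
outer loop
vertex 3.228 0.307 3.937
vertex 2.927 1.094 3.498
vertex 3.739 1.106 3.992
endloop
endfacet
facet normal 0.239 -0.218 0.946
outer loop
vertex 3.228 0.307 3.937
vertex 3.739 1.106 3.992
vertex 2.373 1.386 4.402
endloop
endfacet

endsolid


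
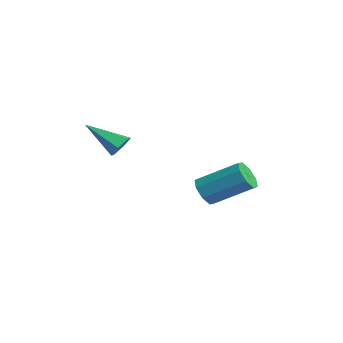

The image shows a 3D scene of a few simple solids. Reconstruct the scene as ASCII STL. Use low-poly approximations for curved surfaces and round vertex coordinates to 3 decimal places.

solid 
facet normal -0.444 -0.733 -0.516
outer loop
vertex -0.783 -0.251 0.877
vertex -1.132 0.239 0.481
vertex -0.501 -0.105 0.427
endloop
endfacet
facet normal 0.735 -0.627 0.258
outer loop
vertex -0.783 -0.251 0.877
vertex -0.501 -0.105 0.427
vertex 0.08 1.172 1.875
endloop
endfacet
facet normal 0.735 -0.627 0.258
outer loop
vertex 0.08 1.172 1.875
vertex -0.501 -0.105 0.427
vertex 0.362 1.317 1.424
endloop
endfacet
facet normal 0.445 0.733 0.514
outer loop
vertex 0.08 1.172 1.875
vertex 0.362 1.317 1.424
vertex -0.268 1.661 1.479
endloop
endfacet
facet normal -0.444 -0.734 -0.514
outer loop
vertex -0.501 -0.105 0.427
vertex -1.132 0.239 0.481
vertex -0.589 0.242 0.008
endloop
endfacet
facet normal 0.881 -0.256 -0.397
outer loop
vertex -0.501 -0.105 0.427
vertex -0.589 0.242 0.008
vertex 0.362 1.317 1.424
endloop
endfacet
facet normal 0.881 -0.256 -0.397
outer loop
vertex 0.362 1.317 1.424
vertex -0.589 0.242 0.008
vertex 0.274 1.664 1.005
endloop
endfacet
facet normal 0.445 0.733 0.514
outer loop
vertex 0.362 1.317 1.424
vertex 0.274 1.664 1.005
vertex -0.268 1.661 1.479
endloop
endfacet
facet normal -0.444 -0.733 -0.515
outer loop
vertex -0.589 0.242 0.008
vertex -1.132 0.239 0.481
vertex -0.994 0.587 -0.134
endloop
endfacet
facet normal 0.511 0.263 -0.818
outer loop
vertex -0.589 0.242 0.008
vertex -0.994 0.587 -0.134
vertex 0.274 1.664 1.005
endloop
endfacet
facet normal 0.511 0.264 -0.818
outer loop
vertex 0.274 1.664 1.005
vertex -0.994 0.587 -0.134
vertex -0.131 2.01 0.864
endloop
endfacet
facet normal 0.446 0.732 0.515
outer loop
vertex 0.274 1.664 1.005
vertex -0.131 2.01 0.864
vertex -0.268 1.661 1.479
endloop
endfacet
facet normal -0.445 -0.733 -0.515
outer loop
vertex -0.994 0.587 -0.134
vertex -1.132 0.239 0.481
vertex -1.48 0.728 0.085
endloop
endfacet
facet normal -0.160 0.630 -0.760
outer loop
vertex -0.994 0.587 -0.134
vertex -1.48 0.728 0.085
vertex -0.131 2.01 0.864
endloop
endfacet
facet normal -0.160 0.630 -0.760
outer loop
vertex -0.131 2.01 0.864
vertex -1.48 0.728 0.085
vertex -0.617 2.151 1.083
endloop
endfacet
facet normal 0.445 0.733 0.515
outer loop
vertex -0.131 2.01 0.864
vertex -0.617 2.151 1.083
vertex -0.268 1.661 1.479
endloop
endfacet
facet normal -0.445 -0.733 -0.514
outer loop
vertex -1.48 0.728 0.085
vertex -1.132 0.239 0.481
vertex -1.762 0.583 0.536
endloop
endfacet
facet normal -0.735 0.627 -0.258
outer loop
vertex -1.48 0.728 0.085
vertex -1.762 0.583 0.536
vertex -0.617 2.151 1.083
endloop
endfacet
facet normal -0.735 0.627 -0.257
outer loop
vertex -0.617 2.151 1.083
vertex -1.762 0.583 0.536
vertex -0.899 2.005 1.533
endloop
endfacet
facet normal 0.444 0.733 0.516
outer loop
vertex -0.617 2.151 1.083
vertex -0.899 2.005 1.533
vertex -0.268 1.661 1.479
endloop
endfacet
facet normal -0.445 -0.733 -0.514
outer loop
vertex -1.762 0.583 0.536
vertex -1.132 0.239 0.481
vertex -1.674 0.236 0.955
endloop
endfacet
facet normal -0.881 0.256 0.397
outer loop
vertex -1.762 0.583 0.536
vertex -1.674 0.236 0.955
vertex -0.899 2.005 1.533
endloop
endfacet
facet normal -0.881 0.256 0.397
outer loop
vertex -0.899 2.005 1.533
vertex -1.674 0.236 0.955
vertex -0.811 1.658 1.952
endloop
endfacet
facet normal 0.444 0.734 0.514
outer loop
vertex -0.899 2.005 1.533
vertex -0.811 1.658 1.952
vertex -0.268 1.661 1.479
endloop
endfacet
facet normal -0.446 -0.732 -0.515
outer loop
vertex -1.674 0.236 0.955
vertex -1.132 0.239 0.481
vertex -1.269 -0.11 1.096
endloop
endfacet
facet normal -0.510 -0.264 0.818
outer loop
vertex -1.674 0.236 0.955
vertex -1.269 -0.11 1.096
vertex -0.811 1.658 1.952
endloop
endfacet
facet normal -0.511 -0.264 0.818
outer loop
vertex -0.811 1.658 1.952
vertex -1.269 -0.11 1.096
vertex -0.406 1.313 2.094
endloop
endfacet
facet normal 0.444 0.733 0.515
outer loop
vertex -0.811 1.658 1.952
vertex -0.406 1.313 2.094
vertex -0.268 1.661 1.479
endloop
endfacet
facet normal -0.445 -0.733 -0.515
outer loop
vertex -1.269 -0.11 1.096
vertex -1.132 0.239 0.481
vertex -0.783 -0.251 0.877
endloop
endfacet
facet normal 0.160 -0.630 0.760
outer loop
vertex -1.269 -0.11 1.096
vertex -0.783 -0.251 0.877
vertex -0.406 1.313 2.094
endloop
endfacet
facet normal 0.160 -0.630 0.760
outer loop
vertex -0.406 1.313 2.094
vertex -0.783 -0.251 0.877
vertex 0.08 1.172 1.875
endloop
endfacet
facet normal 0.445 0.733 0.515
outer loop
vertex -0.406 1.313 2.094
vertex 0.08 1.172 1.875
vertex -0.268 1.661 1.479
endloop
endfacet
facet normal 0.524 0.638 -0.564
outer loop
vertex -0.77 -3.361 3.343
vertex -1.266 -3.069 3.212
vertex -0.948 -2.913 3.684
endloop
endfacet
facet normal 0.615 -0.308 0.726
outer loop
vertex -0.77 -3.361 3.343
vertex -0.948 -2.913 3.684
vertex -2.174 -4.171 4.188
endloop
endfacet
facet normal 0.525 0.637 -0.564
outer loop
vertex -0.948 -2.913 3.684
vertex -1.266 -3.069 3.212
vertex -1.443 -2.621 3.553
endloop
endfacet
facet normal -0.017 0.386 0.922
outer loop
vertex -0.948 -2.913 3.684
vertex -1.443 -2.621 3.553
vertex -2.174 -4.171 4.188
endloop
endfacet
facet normal 0.526 0.637 -0.564
outer loop
vertex -1.443 -2.621 3.553
vertex -1.266 -3.069 3.212
vertex -1.761 -2.776 3.081
endloop
endfacet
facet normal -0.780 0.514 0.357
outer loop
vertex -1.443 -2.621 3.553
vertex -1.761 -2.776 3.081
vertex -2.174 -4.171 4.188
endloop
endfacet
facet normal 0.526 0.637 -0.564
outer loop
vertex -1.761 -2.776 3.081
vertex -1.266 -3.069 3.212
vertex -1.584 -3.224 2.74
endloop
endfacet
facet normal -0.913 -0.052 -0.406
outer loop
vertex -1.761 -2.776 3.081
vertex -1.584 -3.224 2.74
vertex -2.174 -4.171 4.188
endloop
endfacet
facet normal 0.525 0.638 -0.563
outer loop
vertex -1.584 -3.224 2.74
vertex -1.266 -3.069 3.212
vertex -1.088 -3.516 2.871
endloop
endfacet
facet normal -0.281 -0.747 -0.603
outer loop
vertex -1.584 -3.224 2.74
vertex -1.088 -3.516 2.871
vertex -2.174 -4.171 4.188
endloop
endfacet
facet normal 0.525 0.638 -0.563
outer loop
vertex -1.088 -3.516 2.871
vertex -1.266 -3.069 3.212
vertex -0.77 -3.361 3.343
endloop
endfacet
facet normal 0.482 -0.875 -0.038
outer loop
vertex -1.088 -3.516 2.871
vertex -0.77 -3.361 3.343
vertex -2.174 -4.171 4.188
endloop
endfacet

endsolid


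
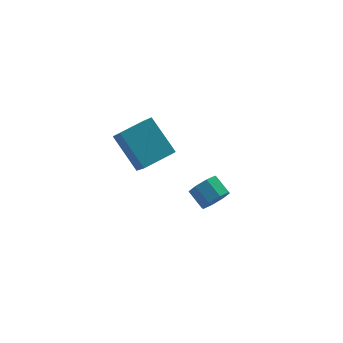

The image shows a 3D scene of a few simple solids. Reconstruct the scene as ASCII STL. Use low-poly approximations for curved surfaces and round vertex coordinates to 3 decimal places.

solid 
facet normal -0.978 -0.121 -0.170
outer loop
vertex -4.044 -4.934 1.344
vertex -4.455 -3.413 2.625
vertex -3.969 -3.982 0.239
endloop
endfacet
facet normal 0.202 -0.749 -0.631
outer loop
vertex -2.385 -3.787 0.515
vertex -4.044 -4.934 1.344
vertex -3.969 -3.982 0.239
endloop
endfacet
facet normal -0.978 -0.121 -0.170
outer loop
vertex -3.969 -3.982 0.239
vertex -4.455 -3.413 2.625
vertex -4.38 -2.462 1.52
endloop
endfacet
facet normal 0.052 0.652 -0.757
outer loop
vertex -4.38 -2.462 1.52
vertex -2.385 -3.787 0.515
vertex -3.969 -3.982 0.239
endloop
endfacet
facet normal -0.052 -0.651 0.757
outer loop
vertex -4.044 -4.934 1.344
vertex -2.871 -3.218 2.901
vertex -4.455 -3.413 2.625
endloop
endfacet
facet normal 0.203 -0.749 -0.631
outer loop
vertex -2.46 -4.738 1.62
vertex -4.044 -4.934 1.344
vertex -2.385 -3.787 0.515
endloop
endfacet
facet normal -0.051 -0.652 0.757
outer loop
vertex -2.46 -4.738 1.62
vertex -2.871 -3.218 2.901
vertex -4.044 -4.934 1.344
endloop
endfacet
facet normal -0.202 0.749 0.631
outer loop
vertex -4.455 -3.413 2.625
vertex -2.871 -3.218 2.901
vertex -4.38 -2.462 1.52
endloop
endfacet
facet normal 0.051 0.651 -0.757
outer loop
vertex -2.796 -2.266 1.796
vertex -2.385 -3.787 0.515
vertex -4.38 -2.462 1.52
endloop
endfacet
facet normal -0.203 0.749 0.631
outer loop
vertex -4.38 -2.462 1.52
vertex -2.871 -3.218 2.901
vertex -2.796 -2.266 1.796
endloop
endfacet
facet normal 0.978 0.121 0.170
outer loop
vertex -2.796 -2.266 1.796
vertex -2.46 -4.738 1.62
vertex -2.385 -3.787 0.515
endloop
endfacet
facet normal 0.978 0.121 0.170
outer loop
vertex -2.871 -3.218 2.901
vertex -2.46 -4.738 1.62
vertex -2.796 -2.266 1.796
endloop
endfacet
facet normal 0.199 -0.864 -0.462
outer loop
vertex 0.465 -4.172 -3.261
vertex -0.084 -4.008 -3.804
vertex 0.69 -3.868 -3.733
endloop
endfacet
facet normal 0.907 -0.016 0.422
outer loop
vertex 0.465 -4.172 -3.261
vertex 0.69 -3.868 -3.733
vertex 0.254 -3.255 -2.772
endloop
endfacet
facet normal 0.907 -0.016 0.422
outer loop
vertex 0.254 -3.255 -2.772
vertex 0.69 -3.868 -3.733
vertex 0.479 -2.951 -3.244
endloop
endfacet
facet normal -0.200 0.864 0.461
outer loop
vertex 0.254 -3.255 -2.772
vertex 0.479 -2.951 -3.244
vertex -0.296 -3.092 -3.316
endloop
endfacet
facet normal 0.199 -0.865 -0.461
outer loop
vertex 0.69 -3.868 -3.733
vertex -0.084 -4.008 -3.804
vertex 0.461 -3.647 -4.247
endloop
endfacet
facet normal 0.904 0.344 -0.255
outer loop
vertex 0.69 -3.868 -3.733
vertex 0.461 -3.647 -4.247
vertex 0.479 -2.951 -3.244
endloop
endfacet
facet normal 0.904 0.344 -0.255
outer loop
vertex 0.479 -2.951 -3.244
vertex 0.461 -3.647 -4.247
vertex 0.25 -2.73 -3.758
endloop
endfacet
facet normal -0.200 0.865 0.461
outer loop
vertex 0.479 -2.951 -3.244
vertex 0.25 -2.73 -3.758
vertex -0.296 -3.092 -3.316
endloop
endfacet
facet normal 0.199 -0.865 -0.461
outer loop
vertex 0.461 -3.647 -4.247
vertex -0.084 -4.008 -3.804
vertex -0.087 -3.637 -4.502
endloop
endfacet
facet normal 0.372 0.502 -0.781
outer loop
vertex 0.461 -3.647 -4.247
vertex -0.087 -3.637 -4.502
vertex 0.25 -2.73 -3.758
endloop
endfacet
facet normal 0.372 0.502 -0.781
outer loop
vertex 0.25 -2.73 -3.758
vertex -0.087 -3.637 -4.502
vertex -0.298 -2.72 -4.013
endloop
endfacet
facet normal -0.199 0.864 0.462
outer loop
vertex 0.25 -2.73 -3.758
vertex -0.298 -2.72 -4.013
vertex -0.296 -3.092 -3.316
endloop
endfacet
facet normal 0.199 -0.865 -0.461
outer loop
vertex -0.087 -3.637 -4.502
vertex -0.084 -4.008 -3.804
vertex -0.634 -3.845 -4.348
endloop
endfacet
facet normal -0.379 0.366 -0.850
outer loop
vertex -0.087 -3.637 -4.502
vertex -0.634 -3.845 -4.348
vertex -0.298 -2.72 -4.013
endloop
endfacet
facet normal -0.379 0.366 -0.850
outer loop
vertex -0.298 -2.72 -4.013
vertex -0.634 -3.845 -4.348
vertex -0.845 -2.928 -3.859
endloop
endfacet
facet normal -0.199 0.864 0.462
outer loop
vertex -0.298 -2.72 -4.013
vertex -0.845 -2.928 -3.859
vertex -0.296 -3.092 -3.316
endloop
endfacet
facet normal 0.200 -0.864 -0.461
outer loop
vertex -0.634 -3.845 -4.348
vertex -0.084 -4.008 -3.804
vertex -0.859 -4.149 -3.876
endloop
endfacet
facet normal -0.907 0.016 -0.422
outer loop
vertex -0.634 -3.845 -4.348
vertex -0.859 -4.149 -3.876
vertex -0.845 -2.928 -3.859
endloop
endfacet
facet normal -0.907 0.016 -0.422
outer loop
vertex -0.845 -2.928 -3.859
vertex -0.859 -4.149 -3.876
vertex -1.07 -3.232 -3.387
endloop
endfacet
facet normal -0.199 0.864 0.462
outer loop
vertex -0.845 -2.928 -3.859
vertex -1.07 -3.232 -3.387
vertex -0.296 -3.092 -3.316
endloop
endfacet
facet normal 0.200 -0.865 -0.461
outer loop
vertex -0.859 -4.149 -3.876
vertex -0.084 -4.008 -3.804
vertex -0.63 -4.37 -3.362
endloop
endfacet
facet normal -0.904 -0.344 0.255
outer loop
vertex -0.859 -4.149 -3.876
vertex -0.63 -4.37 -3.362
vertex -1.07 -3.232 -3.387
endloop
endfacet
facet normal -0.904 -0.344 0.255
outer loop
vertex -1.07 -3.232 -3.387
vertex -0.63 -4.37 -3.362
vertex -0.841 -3.453 -2.873
endloop
endfacet
facet normal -0.199 0.865 0.461
outer loop
vertex -1.07 -3.232 -3.387
vertex -0.841 -3.453 -2.873
vertex -0.296 -3.092 -3.316
endloop
endfacet
facet normal 0.199 -0.864 -0.462
outer loop
vertex -0.63 -4.37 -3.362
vertex -0.084 -4.008 -3.804
vertex -0.082 -4.38 -3.107
endloop
endfacet
facet normal -0.372 -0.502 0.781
outer loop
vertex -0.63 -4.37 -3.362
vertex -0.082 -4.38 -3.107
vertex -0.841 -3.453 -2.873
endloop
endfacet
facet normal -0.372 -0.502 0.781
outer loop
vertex -0.841 -3.453 -2.873
vertex -0.082 -4.38 -3.107
vertex -0.293 -3.463 -2.618
endloop
endfacet
facet normal -0.199 0.865 0.461
outer loop
vertex -0.841 -3.453 -2.873
vertex -0.293 -3.463 -2.618
vertex -0.296 -3.092 -3.316
endloop
endfacet
facet normal 0.199 -0.864 -0.462
outer loop
vertex -0.082 -4.38 -3.107
vertex -0.084 -4.008 -3.804
vertex 0.465 -4.172 -3.261
endloop
endfacet
facet normal 0.379 -0.366 0.850
outer loop
vertex -0.082 -4.38 -3.107
vertex 0.465 -4.172 -3.261
vertex -0.293 -3.463 -2.618
endloop
endfacet
facet normal 0.379 -0.366 0.850
outer loop
vertex -0.293 -3.463 -2.618
vertex 0.465 -4.172 -3.261
vertex 0.254 -3.255 -2.772
endloop
endfacet
facet normal -0.199 0.865 0.461
outer loop
vertex -0.293 -3.463 -2.618
vertex 0.254 -3.255 -2.772
vertex -0.296 -3.092 -3.316
endloop
endfacet

endsolid


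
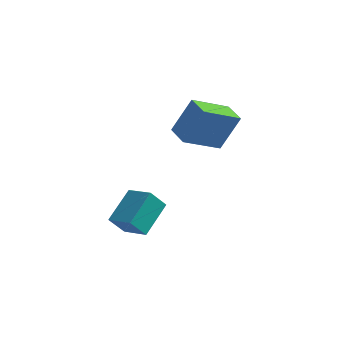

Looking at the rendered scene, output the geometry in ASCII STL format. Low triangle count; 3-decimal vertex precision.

solid 
facet normal -0.575 -0.679 0.457
outer loop
vertex -0.338 1.222 2.555
vertex -1.142 1.967 2.651
vertex -1.005 0.709 0.952
endloop
endfacet
facet normal 0.731 -0.677 -0.087
outer loop
vertex 0.082 1.993 0.089
vertex -0.338 1.222 2.555
vertex -1.005 0.709 0.952
endloop
endfacet
facet normal -0.575 -0.679 0.456
outer loop
vertex -1.005 0.709 0.952
vertex -1.142 1.967 2.651
vertex -1.809 1.455 1.048
endloop
endfacet
facet normal -0.368 -0.283 -0.885
outer loop
vertex -1.809 1.455 1.048
vertex 0.082 1.993 0.089
vertex -1.005 0.709 0.952
endloop
endfacet
facet normal 0.368 0.283 0.885
outer loop
vertex -0.338 1.222 2.555
vertex -0.055 3.251 1.788
vertex -1.142 1.967 2.651
endloop
endfacet
facet normal 0.730 -0.678 -0.087
outer loop
vertex 0.749 2.505 1.692
vertex -0.338 1.222 2.555
vertex 0.082 1.993 0.089
endloop
endfacet
facet normal 0.369 0.283 0.885
outer loop
vertex 0.749 2.505 1.692
vertex -0.055 3.251 1.788
vertex -0.338 1.222 2.555
endloop
endfacet
facet normal -0.730 0.677 0.088
outer loop
vertex -1.142 1.967 2.651
vertex -0.055 3.251 1.788
vertex -1.809 1.455 1.048
endloop
endfacet
facet normal -0.368 -0.283 -0.885
outer loop
vertex -0.722 2.738 0.185
vertex 0.082 1.993 0.089
vertex -1.809 1.455 1.048
endloop
endfacet
facet normal -0.730 0.677 0.087
outer loop
vertex -1.809 1.455 1.048
vertex -0.055 3.251 1.788
vertex -0.722 2.738 0.185
endloop
endfacet
facet normal 0.575 0.679 -0.456
outer loop
vertex -0.722 2.738 0.185
vertex 0.749 2.505 1.692
vertex 0.082 1.993 0.089
endloop
endfacet
facet normal 0.575 0.679 -0.457
outer loop
vertex -0.055 3.251 1.788
vertex 0.749 2.505 1.692
vertex -0.722 2.738 0.185
endloop
endfacet
facet normal -0.438 -0.416 0.797
outer loop
vertex -2.351 -1.505 -2.759
vertex -2.096 -0.032 -1.85
vertex -3.486 -1.065 -3.154
endloop
endfacet
facet normal -0.146 -0.842 -0.519
outer loop
vertex -3.004 -0.608 -4.03
vertex -2.351 -1.505 -2.759
vertex -3.486 -1.065 -3.154
endloop
endfacet
facet normal -0.438 -0.416 0.797
outer loop
vertex -3.486 -1.065 -3.154
vertex -2.096 -0.032 -1.85
vertex -3.231 0.408 -2.245
endloop
endfacet
facet normal -0.887 0.344 -0.309
outer loop
vertex -3.231 0.408 -2.245
vertex -3.004 -0.608 -4.03
vertex -3.486 -1.065 -3.154
endloop
endfacet
facet normal 0.887 -0.344 0.309
outer loop
vertex -2.351 -1.505 -2.759
vertex -1.614 0.425 -2.726
vertex -2.096 -0.032 -1.85
endloop
endfacet
facet normal -0.146 -0.842 -0.519
outer loop
vertex -1.869 -1.048 -3.635
vertex -2.351 -1.505 -2.759
vertex -3.004 -0.608 -4.03
endloop
endfacet
facet normal 0.887 -0.344 0.309
outer loop
vertex -1.869 -1.048 -3.635
vertex -1.614 0.425 -2.726
vertex -2.351 -1.505 -2.759
endloop
endfacet
facet normal 0.146 0.842 0.519
outer loop
vertex -2.096 -0.032 -1.85
vertex -1.614 0.425 -2.726
vertex -3.231 0.408 -2.245
endloop
endfacet
facet normal -0.887 0.344 -0.309
outer loop
vertex -2.749 0.865 -3.121
vertex -3.004 -0.608 -4.03
vertex -3.231 0.408 -2.245
endloop
endfacet
facet normal 0.146 0.842 0.519
outer loop
vertex -3.231 0.408 -2.245
vertex -1.614 0.425 -2.726
vertex -2.749 0.865 -3.121
endloop
endfacet
facet normal 0.438 0.416 -0.797
outer loop
vertex -2.749 0.865 -3.121
vertex -1.869 -1.048 -3.635
vertex -3.004 -0.608 -4.03
endloop
endfacet
facet normal 0.438 0.416 -0.797
outer loop
vertex -1.614 0.425 -2.726
vertex -1.869 -1.048 -3.635
vertex -2.749 0.865 -3.121
endloop
endfacet

endsolid


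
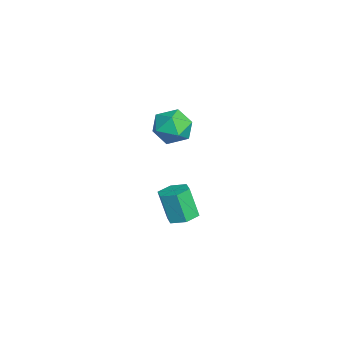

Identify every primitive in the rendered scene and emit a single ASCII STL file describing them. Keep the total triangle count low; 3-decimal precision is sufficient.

solid 
facet normal -0.185 -0.196 0.963
outer loop
vertex 2.715 -3.015 4.236
vertex 2.957 -4.205 4.04
vertex 3.862 -3.439 4.37
endloop
endfacet
facet normal 0.069 0.466 0.882
outer loop
vertex 2.715 -3.015 4.236
vertex 3.862 -3.439 4.37
vertex 3.666 -2.358 3.815
endloop
endfacet
facet normal -0.369 0.817 0.443
outer loop
vertex 2.715 -3.015 4.236
vertex 3.666 -2.358 3.815
vertex 2.641 -2.456 3.142
endloop
endfacet
facet normal -0.893 0.373 0.251
outer loop
vertex 2.715 -3.015 4.236
vertex 2.641 -2.456 3.142
vertex 2.203 -3.598 3.281
endloop
endfacet
facet normal -0.780 -0.253 0.573
outer loop
vertex 2.715 -3.015 4.236
vertex 2.203 -3.598 3.281
vertex 2.957 -4.205 4.04
endloop
endfacet
facet normal 0.708 0.420 0.568
outer loop
vertex 3.666 -2.358 3.815
vertex 3.862 -3.439 4.37
vertex 4.497 -3.142 3.359
endloop
endfacet
facet normal 0.297 -0.651 0.698
outer loop
vertex 3.862 -3.439 4.37
vertex 2.957 -4.205 4.04
vertex 4.059 -4.284 3.498
endloop
endfacet
facet normal -0.665 -0.744 0.066
outer loop
vertex 2.957 -4.205 4.04
vertex 2.203 -3.598 3.281
vertex 3.034 -4.382 2.825
endloop
endfacet
facet normal -0.849 0.270 -0.454
outer loop
vertex 2.203 -3.598 3.281
vertex 2.641 -2.456 3.142
vertex 2.838 -3.301 2.27
endloop
endfacet
facet normal 0.000 0.990 -0.144
outer loop
vertex 2.641 -2.456 3.142
vertex 3.666 -2.358 3.815
vertex 3.743 -2.535 2.6
endloop
endfacet
facet normal 0.893 -0.373 -0.251
outer loop
vertex 3.985 -3.725 2.404
vertex 4.497 -3.142 3.359
vertex 4.059 -4.284 3.498
endloop
endfacet
facet normal 0.369 -0.817 -0.443
outer loop
vertex 3.985 -3.725 2.404
vertex 4.059 -4.284 3.498
vertex 3.034 -4.382 2.825
endloop
endfacet
facet normal -0.069 -0.466 -0.882
outer loop
vertex 3.985 -3.725 2.404
vertex 3.034 -4.382 2.825
vertex 2.838 -3.301 2.27
endloop
endfacet
facet normal 0.185 0.196 -0.963
outer loop
vertex 3.985 -3.725 2.404
vertex 2.838 -3.301 2.27
vertex 3.743 -2.535 2.6
endloop
endfacet
facet normal 0.780 0.253 -0.573
outer loop
vertex 3.985 -3.725 2.404
vertex 3.743 -2.535 2.6
vertex 4.497 -3.142 3.359
endloop
endfacet
facet normal 0.849 -0.270 0.454
outer loop
vertex 4.059 -4.284 3.498
vertex 4.497 -3.142 3.359
vertex 3.862 -3.439 4.37
endloop
endfacet
facet normal -0.000 -0.990 0.144
outer loop
vertex 3.034 -4.382 2.825
vertex 4.059 -4.284 3.498
vertex 2.957 -4.205 4.04
endloop
endfacet
facet normal -0.708 -0.420 -0.568
outer loop
vertex 2.838 -3.301 2.27
vertex 3.034 -4.382 2.825
vertex 2.203 -3.598 3.281
endloop
endfacet
facet normal -0.297 0.651 -0.698
outer loop
vertex 3.743 -2.535 2.6
vertex 2.838 -3.301 2.27
vertex 2.641 -2.456 3.142
endloop
endfacet
facet normal 0.665 0.744 -0.066
outer loop
vertex 4.497 -3.142 3.359
vertex 3.743 -2.535 2.6
vertex 3.666 -2.358 3.815
endloop
endfacet
facet normal 0.225 0.247 -0.942
outer loop
vertex 3.758 -2.65 -4.002
vertex 2.843 -2.735 -4.243
vertex 3.18 -1.899 -3.943
endloop
endfacet
facet normal 0.761 0.560 0.329
outer loop
vertex 3.758 -2.65 -4.002
vertex 3.18 -1.899 -3.943
vertex 3.313 -3.141 -2.136
endloop
endfacet
facet normal 0.761 0.560 0.329
outer loop
vertex 3.313 -3.141 -2.136
vertex 3.18 -1.899 -3.943
vertex 2.734 -2.389 -2.077
endloop
endfacet
facet normal -0.225 -0.247 0.942
outer loop
vertex 3.313 -3.141 -2.136
vertex 2.734 -2.389 -2.077
vertex 2.397 -3.225 -2.377
endloop
endfacet
facet normal 0.224 0.248 -0.942
outer loop
vertex 3.18 -1.899 -3.943
vertex 2.843 -2.735 -4.243
vertex 2.265 -1.983 -4.183
endloop
endfacet
facet normal -0.146 0.965 0.218
outer loop
vertex 3.18 -1.899 -3.943
vertex 2.265 -1.983 -4.183
vertex 2.734 -2.389 -2.077
endloop
endfacet
facet normal -0.147 0.965 0.219
outer loop
vertex 2.734 -2.389 -2.077
vertex 2.265 -1.983 -4.183
vertex 1.819 -2.474 -2.317
endloop
endfacet
facet normal -0.224 -0.248 0.943
outer loop
vertex 2.734 -2.389 -2.077
vertex 1.819 -2.474 -2.317
vertex 2.397 -3.225 -2.377
endloop
endfacet
facet normal 0.225 0.248 -0.942
outer loop
vertex 2.265 -1.983 -4.183
vertex 2.843 -2.735 -4.243
vertex 1.927 -2.819 -4.484
endloop
endfacet
facet normal -0.907 0.406 -0.110
outer loop
vertex 2.265 -1.983 -4.183
vertex 1.927 -2.819 -4.484
vertex 1.819 -2.474 -2.317
endloop
endfacet
facet normal -0.908 0.405 -0.110
outer loop
vertex 1.819 -2.474 -2.317
vertex 1.927 -2.819 -4.484
vertex 1.482 -3.31 -2.618
endloop
endfacet
facet normal -0.225 -0.248 0.942
outer loop
vertex 1.819 -2.474 -2.317
vertex 1.482 -3.31 -2.618
vertex 2.397 -3.225 -2.377
endloop
endfacet
facet normal 0.225 0.247 -0.942
outer loop
vertex 1.927 -2.819 -4.484
vertex 2.843 -2.735 -4.243
vertex 2.506 -3.571 -4.543
endloop
endfacet
facet normal -0.761 -0.560 -0.329
outer loop
vertex 1.927 -2.819 -4.484
vertex 2.506 -3.571 -4.543
vertex 1.482 -3.31 -2.618
endloop
endfacet
facet normal -0.761 -0.560 -0.329
outer loop
vertex 1.482 -3.31 -2.618
vertex 2.506 -3.571 -4.543
vertex 2.06 -4.061 -2.677
endloop
endfacet
facet normal -0.225 -0.247 0.942
outer loop
vertex 1.482 -3.31 -2.618
vertex 2.06 -4.061 -2.677
vertex 2.397 -3.225 -2.377
endloop
endfacet
facet normal 0.224 0.248 -0.943
outer loop
vertex 2.506 -3.571 -4.543
vertex 2.843 -2.735 -4.243
vertex 3.421 -3.486 -4.303
endloop
endfacet
facet normal 0.147 -0.965 -0.218
outer loop
vertex 2.506 -3.571 -4.543
vertex 3.421 -3.486 -4.303
vertex 2.06 -4.061 -2.677
endloop
endfacet
facet normal 0.146 -0.965 -0.219
outer loop
vertex 2.06 -4.061 -2.677
vertex 3.421 -3.486 -4.303
vertex 2.975 -3.977 -2.437
endloop
endfacet
facet normal -0.224 -0.248 0.942
outer loop
vertex 2.06 -4.061 -2.677
vertex 2.975 -3.977 -2.437
vertex 2.397 -3.225 -2.377
endloop
endfacet
facet normal 0.225 0.248 -0.942
outer loop
vertex 3.421 -3.486 -4.303
vertex 2.843 -2.735 -4.243
vertex 3.758 -2.65 -4.002
endloop
endfacet
facet normal 0.907 -0.405 0.110
outer loop
vertex 3.421 -3.486 -4.303
vertex 3.758 -2.65 -4.002
vertex 2.975 -3.977 -2.437
endloop
endfacet
facet normal 0.907 -0.406 0.109
outer loop
vertex 2.975 -3.977 -2.437
vertex 3.758 -2.65 -4.002
vertex 3.313 -3.141 -2.136
endloop
endfacet
facet normal -0.225 -0.248 0.942
outer loop
vertex 2.975 -3.977 -2.437
vertex 3.313 -3.141 -2.136
vertex 2.397 -3.225 -2.377
endloop
endfacet

endsolid


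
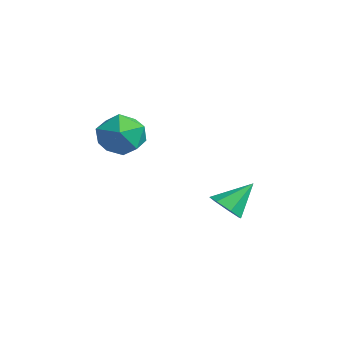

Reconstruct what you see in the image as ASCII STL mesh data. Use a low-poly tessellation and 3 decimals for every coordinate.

solid 
facet normal -0.501 0.856 -0.130
outer loop
vertex -1.901 -2.254 1.098
vertex -2.85 -2.816 1.054
vertex -2.471 -2.447 2.023
endloop
endfacet
facet normal 0.090 0.962 0.256
outer loop
vertex -1.901 -2.254 1.098
vertex -2.471 -2.447 2.023
vertex -1.372 -2.549 2.021
endloop
endfacet
facet normal 0.649 0.749 -0.133
outer loop
vertex -1.901 -2.254 1.098
vertex -1.372 -2.549 2.021
vertex -1.072 -2.981 1.05
endloop
endfacet
facet normal 0.404 0.511 -0.759
outer loop
vertex -1.901 -2.254 1.098
vertex -1.072 -2.981 1.05
vertex -1.985 -3.146 0.453
endloop
endfacet
facet normal -0.306 0.577 -0.757
outer loop
vertex -1.901 -2.254 1.098
vertex -1.985 -3.146 0.453
vertex -2.85 -2.816 1.054
endloop
endfacet
facet normal 0.052 0.546 0.836
outer loop
vertex -1.372 -2.549 2.021
vertex -2.471 -2.447 2.023
vertex -1.995 -3.294 2.547
endloop
endfacet
facet normal -0.903 0.375 0.210
outer loop
vertex -2.471 -2.447 2.023
vertex -2.85 -2.816 1.054
vertex -2.908 -3.459 1.95
endloop
endfacet
facet normal -0.588 -0.076 -0.805
outer loop
vertex -2.85 -2.816 1.054
vertex -1.985 -3.146 0.453
vertex -2.608 -3.891 0.979
endloop
endfacet
facet normal 0.561 -0.184 -0.807
outer loop
vertex -1.985 -3.146 0.453
vertex -1.072 -2.981 1.05
vertex -1.509 -3.993 0.977
endloop
endfacet
facet normal 0.958 0.201 0.206
outer loop
vertex -1.072 -2.981 1.05
vertex -1.372 -2.549 2.021
vertex -1.13 -3.624 1.946
endloop
endfacet
facet normal -0.404 -0.511 0.759
outer loop
vertex -2.079 -4.186 1.902
vertex -1.995 -3.294 2.547
vertex -2.908 -3.459 1.95
endloop
endfacet
facet normal -0.649 -0.749 0.133
outer loop
vertex -2.079 -4.186 1.902
vertex -2.908 -3.459 1.95
vertex -2.608 -3.891 0.979
endloop
endfacet
facet normal -0.090 -0.962 -0.256
outer loop
vertex -2.079 -4.186 1.902
vertex -2.608 -3.891 0.979
vertex -1.509 -3.993 0.977
endloop
endfacet
facet normal 0.501 -0.856 0.130
outer loop
vertex -2.079 -4.186 1.902
vertex -1.509 -3.993 0.977
vertex -1.13 -3.624 1.946
endloop
endfacet
facet normal 0.306 -0.577 0.757
outer loop
vertex -2.079 -4.186 1.902
vertex -1.13 -3.624 1.946
vertex -1.995 -3.294 2.547
endloop
endfacet
facet normal -0.561 0.184 0.807
outer loop
vertex -2.908 -3.459 1.95
vertex -1.995 -3.294 2.547
vertex -2.471 -2.447 2.023
endloop
endfacet
facet normal -0.958 -0.201 -0.206
outer loop
vertex -2.608 -3.891 0.979
vertex -2.908 -3.459 1.95
vertex -2.85 -2.816 1.054
endloop
endfacet
facet normal -0.052 -0.546 -0.836
outer loop
vertex -1.509 -3.993 0.977
vertex -2.608 -3.891 0.979
vertex -1.985 -3.146 0.453
endloop
endfacet
facet normal 0.903 -0.375 -0.210
outer loop
vertex -1.13 -3.624 1.946
vertex -1.509 -3.993 0.977
vertex -1.072 -2.981 1.05
endloop
endfacet
facet normal 0.588 0.076 0.805
outer loop
vertex -1.995 -3.294 2.547
vertex -1.13 -3.624 1.946
vertex -1.372 -2.549 2.021
endloop
endfacet
facet normal 0.005 -0.725 -0.689
outer loop
vertex -0.921 0.773 -2.694
vertex -1.706 0.933 -2.868
vertex -1.031 1.257 -3.204
endloop
endfacet
facet normal 0.897 0.401 0.187
outer loop
vertex -0.921 0.773 -2.694
vertex -1.031 1.257 -3.204
vertex -1.714 2.107 -1.752
endloop
endfacet
facet normal 0.005 -0.725 -0.689
outer loop
vertex -1.031 1.257 -3.204
vertex -1.706 0.933 -2.868
vertex -1.65 1.497 -3.461
endloop
endfacet
facet normal 0.447 0.848 -0.286
outer loop
vertex -1.031 1.257 -3.204
vertex -1.65 1.497 -3.461
vertex -1.714 2.107 -1.752
endloop
endfacet
facet normal 0.006 -0.725 -0.689
outer loop
vertex -1.65 1.497 -3.461
vertex -1.706 0.933 -2.868
vertex -2.311 1.312 -3.272
endloop
endfacet
facet normal -0.340 0.881 -0.327
outer loop
vertex -1.65 1.497 -3.461
vertex -2.311 1.312 -3.272
vertex -1.714 2.107 -1.752
endloop
endfacet
facet normal 0.006 -0.725 -0.689
outer loop
vertex -2.311 1.312 -3.272
vertex -1.706 0.933 -2.868
vertex -2.516 0.842 -2.779
endloop
endfacet
facet normal -0.873 0.478 0.093
outer loop
vertex -2.311 1.312 -3.272
vertex -2.516 0.842 -2.779
vertex -1.714 2.107 -1.752
endloop
endfacet
facet normal 0.006 -0.725 -0.689
outer loop
vertex -2.516 0.842 -2.779
vertex -1.706 0.933 -2.868
vertex -2.111 0.44 -2.353
endloop
endfacet
facet normal -0.751 -0.059 0.658
outer loop
vertex -2.516 0.842 -2.779
vertex -2.111 0.44 -2.353
vertex -1.714 2.107 -1.752
endloop
endfacet
facet normal 0.005 -0.724 -0.689
outer loop
vertex -2.111 0.44 -2.353
vertex -1.706 0.933 -2.868
vertex -1.401 0.41 -2.316
endloop
endfacet
facet normal -0.063 -0.325 0.944
outer loop
vertex -2.111 0.44 -2.353
vertex -1.401 0.41 -2.316
vertex -1.714 2.107 -1.752
endloop
endfacet
facet normal 0.005 -0.724 -0.689
outer loop
vertex -1.401 0.41 -2.316
vertex -1.706 0.933 -2.868
vertex -0.921 0.773 -2.694
endloop
endfacet
facet normal 0.669 -0.120 0.734
outer loop
vertex -1.401 0.41 -2.316
vertex -0.921 0.773 -2.694
vertex -1.714 2.107 -1.752
endloop
endfacet

endsolid


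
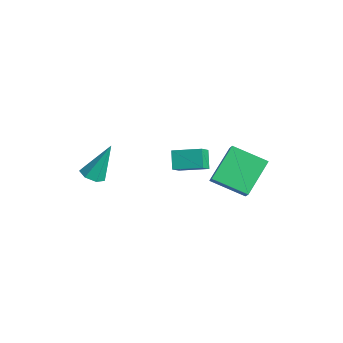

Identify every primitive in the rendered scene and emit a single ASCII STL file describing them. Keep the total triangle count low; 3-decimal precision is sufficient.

solid 
facet normal -0.621 -0.688 0.376
outer loop
vertex 1.93 1.131 3.076
vertex 1.102 1.414 2.226
vertex 2.757 -0.321 1.787
endloop
endfacet
facet normal 0.678 -0.233 0.697
outer loop
vertex 3.938 0.986 1.074
vertex 1.93 1.131 3.076
vertex 2.757 -0.321 1.787
endloop
endfacet
facet normal -0.621 -0.688 0.375
outer loop
vertex 2.757 -0.321 1.787
vertex 1.102 1.414 2.226
vertex 1.929 -0.037 0.937
endloop
endfacet
facet normal 0.392 -0.688 -0.611
outer loop
vertex 1.929 -0.037 0.937
vertex 3.938 0.986 1.074
vertex 2.757 -0.321 1.787
endloop
endfacet
facet normal -0.392 0.688 0.611
outer loop
vertex 1.93 1.131 3.076
vertex 2.283 2.721 1.513
vertex 1.102 1.414 2.226
endloop
endfacet
facet normal 0.678 -0.233 0.697
outer loop
vertex 3.111 2.437 2.363
vertex 1.93 1.131 3.076
vertex 3.938 0.986 1.074
endloop
endfacet
facet normal -0.392 0.688 0.611
outer loop
vertex 3.111 2.437 2.363
vertex 2.283 2.721 1.513
vertex 1.93 1.131 3.076
endloop
endfacet
facet normal -0.678 0.233 -0.697
outer loop
vertex 1.102 1.414 2.226
vertex 2.283 2.721 1.513
vertex 1.929 -0.037 0.937
endloop
endfacet
facet normal 0.392 -0.688 -0.611
outer loop
vertex 3.11 1.269 0.224
vertex 3.938 0.986 1.074
vertex 1.929 -0.037 0.937
endloop
endfacet
facet normal -0.678 0.233 -0.697
outer loop
vertex 1.929 -0.037 0.937
vertex 2.283 2.721 1.513
vertex 3.11 1.269 0.224
endloop
endfacet
facet normal 0.621 0.688 -0.376
outer loop
vertex 3.11 1.269 0.224
vertex 3.111 2.437 2.363
vertex 3.938 0.986 1.074
endloop
endfacet
facet normal 0.621 0.687 -0.376
outer loop
vertex 2.283 2.721 1.513
vertex 3.111 2.437 2.363
vertex 3.11 1.269 0.224
endloop
endfacet
facet normal -0.057 -0.447 -0.893
outer loop
vertex -3.012 -4.348 -0.971
vertex -3.382 -3.797 -1.223
vertex -2.678 -3.893 -1.22
endloop
endfacet
facet normal 0.821 -0.360 0.443
outer loop
vertex -3.012 -4.348 -0.971
vertex -2.678 -3.893 -1.22
vertex -3.258 -2.823 0.723
endloop
endfacet
facet normal -0.057 -0.447 -0.893
outer loop
vertex -2.678 -3.893 -1.22
vertex -3.382 -3.797 -1.223
vertex -2.874 -3.366 -1.471
endloop
endfacet
facet normal 0.924 0.376 0.069
outer loop
vertex -2.678 -3.893 -1.22
vertex -2.874 -3.366 -1.471
vertex -3.258 -2.823 0.723
endloop
endfacet
facet normal -0.057 -0.447 -0.893
outer loop
vertex -2.874 -3.366 -1.471
vertex -3.382 -3.797 -1.223
vertex -3.452 -3.163 -1.536
endloop
endfacet
facet normal 0.343 0.924 -0.169
outer loop
vertex -2.874 -3.366 -1.471
vertex -3.452 -3.163 -1.536
vertex -3.258 -2.823 0.723
endloop
endfacet
facet normal -0.057 -0.447 -0.893
outer loop
vertex -3.452 -3.163 -1.536
vertex -3.382 -3.797 -1.223
vertex -3.977 -3.437 -1.365
endloop
endfacet
facet normal -0.484 0.871 -0.090
outer loop
vertex -3.452 -3.163 -1.536
vertex -3.977 -3.437 -1.365
vertex -3.258 -2.823 0.723
endloop
endfacet
facet normal -0.057 -0.446 -0.893
outer loop
vertex -3.977 -3.437 -1.365
vertex -3.382 -3.797 -1.223
vertex -4.053 -3.982 -1.088
endloop
endfacet
facet normal -0.935 0.256 0.247
outer loop
vertex -3.977 -3.437 -1.365
vertex -4.053 -3.982 -1.088
vertex -3.258 -2.823 0.723
endloop
endfacet
facet normal -0.057 -0.446 -0.893
outer loop
vertex -4.053 -3.982 -1.088
vertex -3.382 -3.797 -1.223
vertex -3.624 -4.387 -0.913
endloop
endfacet
facet normal -0.670 -0.456 0.586
outer loop
vertex -4.053 -3.982 -1.088
vertex -3.624 -4.387 -0.913
vertex -3.258 -2.823 0.723
endloop
endfacet
facet normal -0.056 -0.446 -0.893
outer loop
vertex -3.624 -4.387 -0.913
vertex -3.382 -3.797 -1.223
vertex -3.012 -4.348 -0.971
endloop
endfacet
facet normal 0.110 -0.731 0.674
outer loop
vertex -3.624 -4.387 -0.913
vertex -3.012 -4.348 -0.971
vertex -3.258 -2.823 0.723
endloop
endfacet
facet normal -0.497 0.587 -0.639
outer loop
vertex 0.061 -0.782 1.954
vertex 0.945 0.371 2.326
vertex 0.748 -1.056 1.168
endloop
endfacet
facet normal -0.590 -0.769 -0.247
outer loop
vertex 1.235 -1.631 1.794
vertex 0.061 -0.782 1.954
vertex 0.748 -1.056 1.168
endloop
endfacet
facet normal -0.497 0.587 -0.639
outer loop
vertex 0.748 -1.056 1.168
vertex 0.945 0.371 2.326
vertex 1.632 0.098 1.54
endloop
endfacet
facet normal 0.637 -0.253 -0.728
outer loop
vertex 1.632 0.098 1.54
vertex 1.235 -1.631 1.794
vertex 0.748 -1.056 1.168
endloop
endfacet
facet normal -0.637 0.253 0.728
outer loop
vertex 0.061 -0.782 1.954
vertex 1.432 -0.204 2.952
vertex 0.945 0.371 2.326
endloop
endfacet
facet normal -0.590 -0.769 -0.248
outer loop
vertex 0.548 -1.358 2.58
vertex 0.061 -0.782 1.954
vertex 1.235 -1.631 1.794
endloop
endfacet
facet normal -0.637 0.253 0.728
outer loop
vertex 0.548 -1.358 2.58
vertex 1.432 -0.204 2.952
vertex 0.061 -0.782 1.954
endloop
endfacet
facet normal 0.589 0.769 0.248
outer loop
vertex 0.945 0.371 2.326
vertex 1.432 -0.204 2.952
vertex 1.632 0.098 1.54
endloop
endfacet
facet normal 0.637 -0.253 -0.728
outer loop
vertex 2.119 -0.478 2.166
vertex 1.235 -1.631 1.794
vertex 1.632 0.098 1.54
endloop
endfacet
facet normal 0.590 0.768 0.248
outer loop
vertex 1.632 0.098 1.54
vertex 1.432 -0.204 2.952
vertex 2.119 -0.478 2.166
endloop
endfacet
facet normal 0.497 -0.587 0.639
outer loop
vertex 2.119 -0.478 2.166
vertex 0.548 -1.358 2.58
vertex 1.235 -1.631 1.794
endloop
endfacet
facet normal 0.497 -0.587 0.639
outer loop
vertex 1.432 -0.204 2.952
vertex 0.548 -1.358 2.58
vertex 2.119 -0.478 2.166
endloop
endfacet

endsolid
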